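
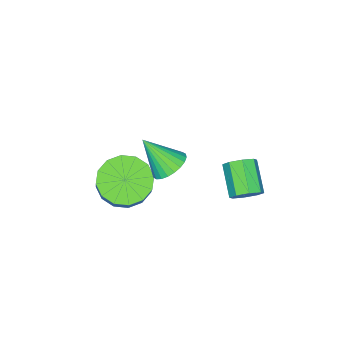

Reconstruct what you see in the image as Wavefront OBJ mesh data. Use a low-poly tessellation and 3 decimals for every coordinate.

v -1.361 1.415 -3.114
v -0.911 1.003 -3.114
v -1.668 0.174 -2.366
v -2.119 0.585 -2.366
v -0.881 1.301 -2.755
v -1.639 0.471 -2.007
v -1.133 1.665 -2.607
v -1.891 0.835 -1.858
v -1.518 1.882 -2.755
v -2.276 1.053 -2.007
v -1.812 1.826 -3.114
v -2.569 0.997 -2.366
v -1.841 1.529 -3.473
v -2.599 0.699 -2.725
v -1.589 1.165 -3.622
v -2.347 0.335 -2.873
v -1.204 0.947 -3.473
v -1.962 0.118 -2.725
v 0.502 -0.484 -0.913
v 0.906 0.016 -0.612
v 0.778 -1.396 0.233
v 0.657 0.076 -0.504
v 0.385 0.05 -0.459
v 0.131 -0.057 -0.483
v -0.067 -0.229 -0.573
v -0.178 -0.44 -0.714
v -0.186 -0.658 -0.885
v -0.089 -0.849 -1.061
v 0.098 -0.984 -1.214
v 0.347 -1.044 -1.321
v 0.619 -1.018 -1.366
v 0.873 -0.911 -1.342
v 1.071 -0.738 -1.253
v 1.182 -0.528 -1.111
v 1.19 -0.31 -0.94
v 1.093 -0.119 -0.765
v -0.162 -2.949 -4.204
v 0.671 -2.8 -4.756
v 1.415 -2.183 -3.468
v 0.582 -2.331 -2.916
v 0.395 -2.36 -4.807
v 1.138 -1.743 -3.519
v -0.031 -2.077 -4.697
v 0.712 -1.46 -3.409
v -0.492 -2.027 -4.455
v 0.252 -1.41 -3.167
v -0.864 -2.225 -4.145
v -0.12 -1.608 -2.857
v -1.048 -2.616 -3.851
v -0.305 -1.999 -2.564
v -0.995 -3.097 -3.652
v -0.251 -2.48 -2.364
v -0.718 -3.537 -3.601
v 0.025 -2.92 -2.313
v -0.292 -3.82 -3.711
v 0.451 -3.203 -2.423
v 0.168 -3.87 -3.953
v 0.912 -3.253 -2.665
v 0.54 -3.672 -4.263
v 1.284 -3.055 -2.975
v 0.725 -3.281 -4.556
v 1.468 -2.664 -3.269
f 2 1 5
f 2 5 3
f 3 5 6
f 3 6 4
f 5 1 7
f 5 7 6
f 6 7 8
f 6 8 4
f 7 1 9
f 7 9 8
f 8 9 10
f 8 10 4
f 9 1 11
f 9 11 10
f 10 11 12
f 10 12 4
f 11 1 13
f 11 13 12
f 12 13 14
f 12 14 4
f 13 1 15
f 13 15 14
f 14 15 16
f 14 16 4
f 15 1 17
f 15 17 16
f 16 17 18
f 16 18 4
f 17 1 2
f 17 2 18
f 18 2 3
f 18 3 4
f 20 19 22
f 20 22 21
f 22 19 23
f 22 23 21
f 23 19 24
f 23 24 21
f 24 19 25
f 24 25 21
f 25 19 26
f 25 26 21
f 26 19 27
f 26 27 21
f 27 19 28
f 27 28 21
f 28 19 29
f 28 29 21
f 29 19 30
f 29 30 21
f 30 19 31
f 30 31 21
f 31 19 32
f 31 32 21
f 32 19 33
f 32 33 21
f 33 19 34
f 33 34 21
f 34 19 35
f 34 35 21
f 35 19 36
f 35 36 21
f 36 19 20
f 36 20 21
f 38 37 41
f 38 41 39
f 39 41 42
f 39 42 40
f 41 37 43
f 41 43 42
f 42 43 44
f 42 44 40
f 43 37 45
f 43 45 44
f 44 45 46
f 44 46 40
f 45 37 47
f 45 47 46
f 46 47 48
f 46 48 40
f 47 37 49
f 47 49 48
f 48 49 50
f 48 50 40
f 49 37 51
f 49 51 50
f 50 51 52
f 50 52 40
f 51 37 53
f 51 53 52
f 52 53 54
f 52 54 40
f 53 37 55
f 53 55 54
f 54 55 56
f 54 56 40
f 55 37 57
f 55 57 56
f 56 57 58
f 56 58 40
f 57 37 59
f 57 59 58
f 58 59 60
f 58 60 40
f 59 37 61
f 59 61 60
f 60 61 62
f 60 62 40
f 61 37 38
f 61 38 62
f 62 38 39
f 62 39 40



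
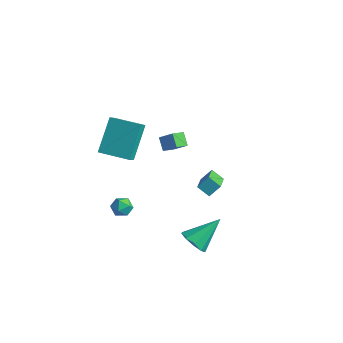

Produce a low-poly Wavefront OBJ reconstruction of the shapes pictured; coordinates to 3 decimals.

v -4.55 1.662 -1.333
v -3.724 1.888 -0.642
v -4.509 2.444 -1.637
v -3.683 2.67 -0.947
v -3.957 1.39 -1.953
v -3.131 1.616 -1.263
v -3.916 2.172 -2.258
v -3.09 2.398 -1.567
v -2.257 -3.576 -1.891
v -2.013 -3.185 -2.353
v -1.407 -4.195 -1.967
v -1.163 -3.804 -2.429
v -1.205 -3.595 -1.813
v -1.73 -3.212 -1.766
v -1.69 -4.168 -2.554
v -2.215 -3.785 -2.507
v -1.663 -3.551 -2.762
v -1.363 -3.197 -2.305
v -2.057 -4.183 -2.015
v -1.757 -3.829 -1.558
v -0.845 2.076 -3.643
v -1.509 1.843 -3.149
v -0.587 2.659 -3.022
v -1.251 2.426 -2.528
v 0.151 0.834 -2.892
v -0.513 0.601 -2.398
v 0.409 1.417 -2.271
v -0.255 1.184 -1.777
v 3.25 -3.401 -1.927
v 3.778 -3.905 -1.512
v 3.69 -1.939 -0.713
v 4.056 -3.636 -1.936
v 3.957 -3.257 -2.357
v 3.527 -2.945 -2.576
v 2.967 -2.847 -2.491
v 2.539 -3.007 -2.142
v 2.444 -3.352 -1.693
v 2.726 -3.72 -1.352
v 3.253 -3.938 -1.281
v -2.13 -4.529 2.527
v -1.848 -5.092 3.051
v -2.647 -3.23 4.2
v -2.365 -3.794 4.724
v -0.595 -3.826 2.456
v -0.313 -4.39 2.98
v -1.112 -2.528 4.129
v -0.83 -3.091 4.653
f 2 4 1
f 5 2 1
f 1 4 3
f 3 5 1
f 2 8 4
f 6 2 5
f 6 8 2
f 4 8 3
f 7 5 3
f 3 8 7
f 7 6 5
f 8 6 7
f 9 20 14
f 9 14 10
f 9 10 16
f 9 16 19
f 9 19 20
f 10 14 18
f 14 20 13
f 20 19 11
f 19 16 15
f 16 10 17
f 12 18 13
f 12 13 11
f 12 11 15
f 12 15 17
f 12 17 18
f 13 18 14
f 11 13 20
f 15 11 19
f 17 15 16
f 18 17 10
f 22 24 21
f 25 22 21
f 21 24 23
f 23 25 21
f 22 28 24
f 26 22 25
f 26 28 22
f 24 28 23
f 27 25 23
f 23 28 27
f 27 26 25
f 28 26 27
f 30 29 32
f 30 32 31
f 32 29 33
f 32 33 31
f 33 29 34
f 33 34 31
f 34 29 35
f 34 35 31
f 35 29 36
f 35 36 31
f 36 29 37
f 36 37 31
f 37 29 38
f 37 38 31
f 38 29 39
f 38 39 31
f 39 29 30
f 39 30 31
f 41 43 40
f 44 41 40
f 40 43 42
f 42 44 40
f 41 47 43
f 45 41 44
f 45 47 41
f 43 47 42
f 46 44 42
f 42 47 46
f 46 45 44
f 47 45 46



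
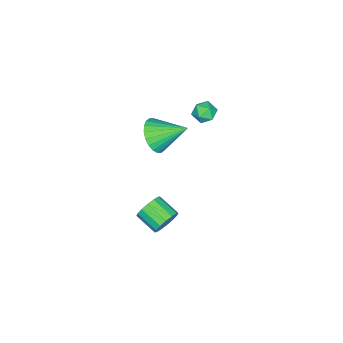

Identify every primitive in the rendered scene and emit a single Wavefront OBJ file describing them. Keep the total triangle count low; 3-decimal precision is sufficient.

v 2.996 1.822 3.082
v 3.33 1.362 3.977
v 2.524 3.418 4.078
v 3.677 1.546 3.846
v 3.92 1.772 3.6
v 4.022 2.006 3.274
v 3.969 2.212 2.919
v 3.767 2.358 2.589
v 3.448 2.423 2.334
v 3.06 2.396 2.193
v 2.663 2.282 2.187
v 2.316 2.098 2.317
v 2.073 1.872 2.564
v 1.97 1.638 2.889
v 2.024 1.433 3.244
v 2.226 1.286 3.574
v 2.545 1.221 3.829
v 2.933 1.248 3.971
v 3.425 2.688 -3.74
v 3.834 2.328 -4.38
v 3.543 1.072 -3.859
v 3.135 1.432 -3.22
v 4.135 2.385 -4.073
v 3.844 1.13 -3.552
v 4.247 2.524 -3.676
v 3.956 1.269 -3.155
v 4.138 2.707 -3.297
v 3.847 1.451 -2.776
v 3.839 2.884 -3.036
v 3.548 1.629 -2.515
v 3.429 3.009 -2.964
v 3.138 1.754 -2.443
v 3.017 3.048 -3.101
v 2.726 1.792 -2.58
v 2.716 2.99 -3.408
v 2.425 1.735 -2.887
v 2.604 2.851 -3.805
v 2.313 1.596 -3.284
v 2.713 2.669 -4.184
v 2.422 1.413 -3.663
v 3.012 2.491 -4.445
v 2.721 1.236 -3.924
v 3.422 2.366 -4.517
v 3.131 1.111 -3.996
v 0.613 3.633 4.124
v 1.15 3.327 3.744
v -0.17 3.213 3.356
v 0.367 2.907 2.976
v 0.196 2.651 3.633
v 0.68 2.911 4.108
v 0.3 3.629 2.992
v 0.784 3.889 3.467
v 0.957 3.325 3.045
v 0.892 2.72 3.441
v 0.088 3.82 3.659
v 0.023 3.215 4.055
f 2 1 4
f 2 4 3
f 4 1 5
f 4 5 3
f 5 1 6
f 5 6 3
f 6 1 7
f 6 7 3
f 7 1 8
f 7 8 3
f 8 1 9
f 8 9 3
f 9 1 10
f 9 10 3
f 10 1 11
f 10 11 3
f 11 1 12
f 11 12 3
f 12 1 13
f 12 13 3
f 13 1 14
f 13 14 3
f 14 1 15
f 14 15 3
f 15 1 16
f 15 16 3
f 16 1 17
f 16 17 3
f 17 1 18
f 17 18 3
f 18 1 2
f 18 2 3
f 20 19 23
f 20 23 21
f 21 23 24
f 21 24 22
f 23 19 25
f 23 25 24
f 24 25 26
f 24 26 22
f 25 19 27
f 25 27 26
f 26 27 28
f 26 28 22
f 27 19 29
f 27 29 28
f 28 29 30
f 28 30 22
f 29 19 31
f 29 31 30
f 30 31 32
f 30 32 22
f 31 19 33
f 31 33 32
f 32 33 34
f 32 34 22
f 33 19 35
f 33 35 34
f 34 35 36
f 34 36 22
f 35 19 37
f 35 37 36
f 36 37 38
f 36 38 22
f 37 19 39
f 37 39 38
f 38 39 40
f 38 40 22
f 39 19 41
f 39 41 40
f 40 41 42
f 40 42 22
f 41 19 43
f 41 43 42
f 42 43 44
f 42 44 22
f 43 19 20
f 43 20 44
f 44 20 21
f 44 21 22
f 45 56 50
f 45 50 46
f 45 46 52
f 45 52 55
f 45 55 56
f 46 50 54
f 50 56 49
f 56 55 47
f 55 52 51
f 52 46 53
f 48 54 49
f 48 49 47
f 48 47 51
f 48 51 53
f 48 53 54
f 49 54 50
f 47 49 56
f 51 47 55
f 53 51 52
f 54 53 46



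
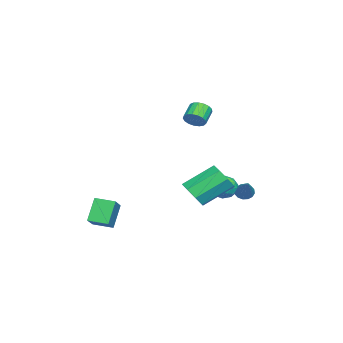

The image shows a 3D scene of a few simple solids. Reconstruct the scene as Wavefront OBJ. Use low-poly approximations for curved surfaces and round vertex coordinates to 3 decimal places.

v -2.506 3.47 -4.286
v -2.15 3.468 -4.705
v -1.054 4.01 -3.054
v -2.255 3.733 -4.698
v -2.427 3.927 -4.58
v -2.62 3.999 -4.384
v -2.783 3.928 -4.161
v -2.872 3.735 -3.972
v -2.862 3.471 -3.867
v -2.758 3.206 -3.874
v -2.586 3.012 -3.991
v -2.393 2.94 -4.188
v -2.23 3.011 -4.411
v -2.141 3.204 -4.6
v -2.404 0.749 0.692
v -2.048 0.727 1.235
v -2.919 0.829 1.811
v -3.276 0.851 1.268
v -2.058 1.03 1.165
v -2.93 1.132 1.742
v -2.148 1.269 0.987
v -3.02 1.37 1.563
v -2.297 1.388 0.741
v -3.169 1.49 1.318
v -2.47 1.362 0.484
v -3.342 1.463 1.061
v -2.628 1.195 0.275
v -3.5 1.296 0.851
v -2.735 0.926 0.161
v -3.607 1.027 0.737
v -2.766 0.616 0.168
v -3.637 0.717 0.745
v -2.714 0.337 0.296
v -3.586 0.439 0.872
v -2.591 0.153 0.514
v -3.463 0.254 1.091
v -2.425 0.105 0.773
v -3.297 0.206 1.35
v -2.255 0.205 1.014
v -3.127 0.306 1.59
v -2.118 0.429 1.18
v -2.99 0.531 1.757
v 3.702 -2.903 -4.882
v 2.892 -2.778 -3.625
v 3.659 -1.813 -5.018
v 2.849 -1.687 -3.762
v 4.971 -2.753 -4.078
v 4.161 -2.627 -2.822
v 4.928 -1.662 -4.215
v 4.118 -1.537 -2.958
v 0.57 3.841 -2.812
v 0.924 3.397 -3.359
v -0.004 2.803 -2.341
v 0.35 2.359 -2.888
v 0.775 2.686 -2.31
v 1.13 3.327 -2.601
v -0.21 2.873 -3.099
v 0.145 3.514 -3.39
v 0.442 2.799 -3.537
v 1.051 2.683 -3.049
v -0.131 3.517 -2.651
v 0.478 3.401 -2.163
v 0.797 3.71 -3.127
v 0.123 2.49 -2.573
v 0.373 2.682 -2.233
v 0.58 2.421 -2.555
v 0.919 3.669 -2.681
v 1.127 3.408 -3.003
v 1.039 2.99 -2.386
v -0.207 2.792 -2.697
v 0.001 2.531 -3.019
v 0.34 3.779 -3.145
v 0.547 3.518 -3.467
v -0.119 3.21 -3.314
v 0.722 3.097 -3.553
v 0.385 2.487 -3.276
v 0.055 2.789 -3.4
v 0.264 3.166 -3.571
v 1.08 3.029 -3.266
v 0.742 2.419 -2.989
v 0.992 2.611 -2.65
v 1.201 2.988 -2.821
v 0.797 2.678 -3.37
v 0.178 3.781 -2.711
v -0.16 3.171 -2.434
v -0.281 3.212 -2.879
v -0.072 3.589 -3.05
v 0.535 3.713 -2.424
v 0.198 3.103 -2.147
v 0.656 3.034 -2.129
v 0.865 3.411 -2.3
v 0.123 3.522 -2.33
v 2.827 2.092 -2.594
v 3.309 2.726 -3.015
v 2.435 4.141 -1.886
v 1.953 3.508 -1.466
v 2.708 2.602 -3.326
v 1.833 4.017 -2.198
v 2.176 2.18 -3.209
v 1.301 3.595 -2.081
v 2.026 1.707 -2.732
v 1.151 3.122 -1.603
v 2.345 1.459 -2.174
v 1.471 2.874 -1.045
v 2.947 1.583 -1.862
v 2.072 2.998 -0.734
v 3.479 2.005 -1.979
v 2.604 3.42 -0.851
v 3.629 2.478 -2.457
v 2.754 3.893 -1.328
f 2 1 4
f 2 4 3
f 4 1 5
f 4 5 3
f 5 1 6
f 5 6 3
f 6 1 7
f 6 7 3
f 7 1 8
f 7 8 3
f 8 1 9
f 8 9 3
f 9 1 10
f 9 10 3
f 10 1 11
f 10 11 3
f 11 1 12
f 11 12 3
f 12 1 13
f 12 13 3
f 13 1 14
f 13 14 3
f 14 1 2
f 14 2 3
f 16 15 19
f 16 19 17
f 17 19 20
f 17 20 18
f 19 15 21
f 19 21 20
f 20 21 22
f 20 22 18
f 21 15 23
f 21 23 22
f 22 23 24
f 22 24 18
f 23 15 25
f 23 25 24
f 24 25 26
f 24 26 18
f 25 15 27
f 25 27 26
f 26 27 28
f 26 28 18
f 27 15 29
f 27 29 28
f 28 29 30
f 28 30 18
f 29 15 31
f 29 31 30
f 30 31 32
f 30 32 18
f 31 15 33
f 31 33 32
f 32 33 34
f 32 34 18
f 33 15 35
f 33 35 34
f 34 35 36
f 34 36 18
f 35 15 37
f 35 37 36
f 36 37 38
f 36 38 18
f 37 15 39
f 37 39 38
f 38 39 40
f 38 40 18
f 39 15 41
f 39 41 40
f 40 41 42
f 40 42 18
f 41 15 16
f 41 16 42
f 42 16 17
f 42 17 18
f 44 46 43
f 47 44 43
f 43 46 45
f 45 47 43
f 44 50 46
f 48 44 47
f 48 50 44
f 46 50 45
f 49 47 45
f 45 50 49
f 49 48 47
f 50 48 49
f 51 88 67
f 88 62 91
f 67 91 56
f 88 91 67
f 51 67 63
f 67 56 68
f 63 68 52
f 67 68 63
f 51 63 72
f 63 52 73
f 72 73 58
f 63 73 72
f 51 72 84
f 72 58 87
f 84 87 61
f 72 87 84
f 51 84 88
f 84 61 92
f 88 92 62
f 84 92 88
f 52 68 79
f 68 56 82
f 79 82 60
f 68 82 79
f 56 91 69
f 91 62 90
f 69 90 55
f 91 90 69
f 62 92 89
f 92 61 85
f 89 85 53
f 92 85 89
f 61 87 86
f 87 58 74
f 86 74 57
f 87 74 86
f 58 73 78
f 73 52 75
f 78 75 59
f 73 75 78
f 54 80 66
f 80 60 81
f 66 81 55
f 80 81 66
f 54 66 64
f 66 55 65
f 64 65 53
f 66 65 64
f 54 64 71
f 64 53 70
f 71 70 57
f 64 70 71
f 54 71 76
f 71 57 77
f 76 77 59
f 71 77 76
f 54 76 80
f 76 59 83
f 80 83 60
f 76 83 80
f 55 81 69
f 81 60 82
f 69 82 56
f 81 82 69
f 53 65 89
f 65 55 90
f 89 90 62
f 65 90 89
f 57 70 86
f 70 53 85
f 86 85 61
f 70 85 86
f 59 77 78
f 77 57 74
f 78 74 58
f 77 74 78
f 60 83 79
f 83 59 75
f 79 75 52
f 83 75 79
f 94 93 97
f 94 97 95
f 95 97 98
f 95 98 96
f 97 93 99
f 97 99 98
f 98 99 100
f 98 100 96
f 99 93 101
f 99 101 100
f 100 101 102
f 100 102 96
f 101 93 103
f 101 103 102
f 102 103 104
f 102 104 96
f 103 93 105
f 103 105 104
f 104 105 106
f 104 106 96
f 105 93 107
f 105 107 106
f 106 107 108
f 106 108 96
f 107 93 109
f 107 109 108
f 108 109 110
f 108 110 96
f 109 93 94
f 109 94 110
f 110 94 95
f 110 95 96



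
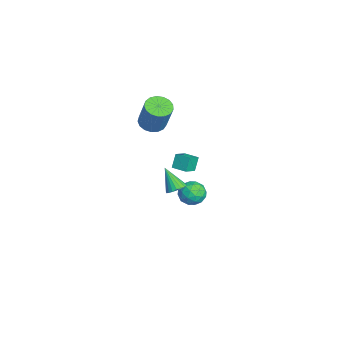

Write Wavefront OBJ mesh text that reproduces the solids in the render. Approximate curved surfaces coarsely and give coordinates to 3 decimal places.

v -3.31 -0.61 -2.949
v -2.839 -0.393 -2.557
v -4.09 -1.19 -1.691
v -3.008 -0.182 -2.565
v -3.229 -0.045 -2.639
v -3.464 -0.006 -2.766
v -3.672 -0.071 -2.925
v -3.818 -0.229 -3.089
v -3.876 -0.454 -3.228
v -3.836 -0.705 -3.319
v -3.705 -0.94 -3.346
v -3.506 -1.118 -3.305
v -3.273 -1.208 -3.202
v -3.046 -1.195 -3.055
v -2.865 -1.08 -2.89
v -2.761 -0.885 -2.736
v -2.752 -0.642 -2.618
v -3.191 1.038 -3.66
v -2.792 0.395 -3.226
v -4.288 0.185 -3.914
v -3.889 -0.458 -3.48
v -4.184 0.241 -3.049
v -3.507 0.768 -2.892
v -3.573 -0.188 -4.248
v -2.896 0.339 -4.091
v -3.028 -0.363 -3.59
v -3.406 -0.098 -2.849
v -3.674 0.678 -4.291
v -4.052 0.943 -3.55
v -2.895 0.791 -3.421
v -4.185 -0.211 -3.719
v -4.358 0.2 -3.466
v -4.124 -0.179 -3.211
v -3.316 1.01 -3.224
v -3.081 0.632 -2.969
v -3.899 0.542 -2.865
v -3.999 -0.052 -4.171
v -3.764 -0.43 -3.916
v -2.956 0.759 -3.929
v -2.722 0.38 -3.674
v -3.181 0.038 -4.275
v -2.799 -0.032 -3.379
v -3.444 -0.533 -3.529
v -3.259 -0.375 -3.98
v -2.86 -0.065 -3.888
v -3.021 0.123 -2.944
v -3.666 -0.378 -3.093
v -3.84 0.033 -2.84
v -3.441 0.343 -2.748
v -3.16 -0.322 -3.158
v -3.414 0.958 -4.047
v -4.059 0.457 -4.196
v -3.639 0.237 -4.392
v -3.24 0.547 -4.3
v -3.636 1.113 -3.611
v -4.281 0.612 -3.761
v -4.22 0.645 -3.252
v -3.821 0.955 -3.16
v -3.92 0.902 -3.982
v -3.586 -1.924 2.64
v -2.958 -2.405 2.465
v -2.225 -2.096 4.245
v -2.854 -1.616 4.42
v -2.839 -2.053 2.354
v -2.106 -1.744 4.135
v -2.891 -1.671 2.31
v -2.159 -1.362 4.09
v -3.103 -1.348 2.341
v -2.37 -1.039 4.121
v -3.425 -1.156 2.44
v -2.692 -0.847 4.22
v -3.784 -1.141 2.585
v -3.051 -0.832 4.366
v -4.098 -1.305 2.743
v -3.365 -0.996 4.523
v -4.295 -1.611 2.877
v -3.562 -1.302 4.657
v -4.329 -1.989 2.957
v -3.596 -1.68 4.737
v -4.193 -2.352 2.964
v -3.461 -2.043 4.744
v -3.919 -2.617 2.897
v -3.186 -2.308 4.677
v -3.568 -2.724 2.771
v -2.835 -2.415 4.551
v -3.221 -2.647 2.615
v -2.488 -2.338 4.395
v 0.332 -1.248 1.74
v -0.036 -1.004 2.536
v -0.277 -0.695 1.287
v -0.646 -0.45 2.083
v 0.906 -0.57 1.797
v 0.537 -0.325 2.593
v 0.296 -0.016 1.344
v -0.072 0.228 2.14
f 2 1 4
f 2 4 3
f 4 1 5
f 4 5 3
f 5 1 6
f 5 6 3
f 6 1 7
f 6 7 3
f 7 1 8
f 7 8 3
f 8 1 9
f 8 9 3
f 9 1 10
f 9 10 3
f 10 1 11
f 10 11 3
f 11 1 12
f 11 12 3
f 12 1 13
f 12 13 3
f 13 1 14
f 13 14 3
f 14 1 15
f 14 15 3
f 15 1 16
f 15 16 3
f 16 1 17
f 16 17 3
f 17 1 2
f 17 2 3
f 18 55 34
f 55 29 58
f 34 58 23
f 55 58 34
f 18 34 30
f 34 23 35
f 30 35 19
f 34 35 30
f 18 30 39
f 30 19 40
f 39 40 25
f 30 40 39
f 18 39 51
f 39 25 54
f 51 54 28
f 39 54 51
f 18 51 55
f 51 28 59
f 55 59 29
f 51 59 55
f 19 35 46
f 35 23 49
f 46 49 27
f 35 49 46
f 23 58 36
f 58 29 57
f 36 57 22
f 58 57 36
f 29 59 56
f 59 28 52
f 56 52 20
f 59 52 56
f 28 54 53
f 54 25 41
f 53 41 24
f 54 41 53
f 25 40 45
f 40 19 42
f 45 42 26
f 40 42 45
f 21 47 33
f 47 27 48
f 33 48 22
f 47 48 33
f 21 33 31
f 33 22 32
f 31 32 20
f 33 32 31
f 21 31 38
f 31 20 37
f 38 37 24
f 31 37 38
f 21 38 43
f 38 24 44
f 43 44 26
f 38 44 43
f 21 43 47
f 43 26 50
f 47 50 27
f 43 50 47
f 22 48 36
f 48 27 49
f 36 49 23
f 48 49 36
f 20 32 56
f 32 22 57
f 56 57 29
f 32 57 56
f 24 37 53
f 37 20 52
f 53 52 28
f 37 52 53
f 26 44 45
f 44 24 41
f 45 41 25
f 44 41 45
f 27 50 46
f 50 26 42
f 46 42 19
f 50 42 46
f 61 60 64
f 61 64 62
f 62 64 65
f 62 65 63
f 64 60 66
f 64 66 65
f 65 66 67
f 65 67 63
f 66 60 68
f 66 68 67
f 67 68 69
f 67 69 63
f 68 60 70
f 68 70 69
f 69 70 71
f 69 71 63
f 70 60 72
f 70 72 71
f 71 72 73
f 71 73 63
f 72 60 74
f 72 74 73
f 73 74 75
f 73 75 63
f 74 60 76
f 74 76 75
f 75 76 77
f 75 77 63
f 76 60 78
f 76 78 77
f 77 78 79
f 77 79 63
f 78 60 80
f 78 80 79
f 79 80 81
f 79 81 63
f 80 60 82
f 80 82 81
f 81 82 83
f 81 83 63
f 82 60 84
f 82 84 83
f 83 84 85
f 83 85 63
f 84 60 86
f 84 86 85
f 85 86 87
f 85 87 63
f 86 60 61
f 86 61 87
f 87 61 62
f 87 62 63
f 89 91 88
f 92 89 88
f 88 91 90
f 90 92 88
f 89 95 91
f 93 89 92
f 93 95 89
f 91 95 90
f 94 92 90
f 90 95 94
f 94 93 92
f 95 93 94



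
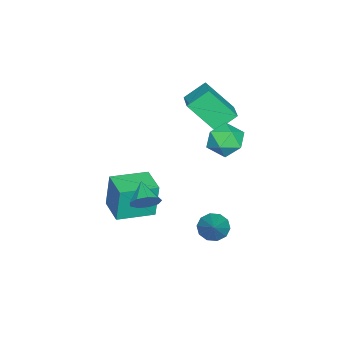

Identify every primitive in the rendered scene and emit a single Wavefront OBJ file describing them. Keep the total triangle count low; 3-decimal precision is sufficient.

v 3.418 0.173 0.715
v 3.92 -0.054 1.268
v 2.442 -0.453 1.345
v 3.704 0.416 1.399
v 3.354 0.772 1.211
v 3.034 0.848 0.791
v 2.894 0.608 0.335
v 3 0.165 0.057
v 3.301 -0.275 0.087
v 3.657 -0.505 0.411
v 3.901 -0.417 0.877
v 0.461 2.481 -2.737
v 1.032 2.362 -3.314
v 1.839 3.019 -1.483
v 0.874 2.842 -3.346
v 0.559 3.185 -3.147
v 0.206 3.258 -2.791
v -0.05 3.035 -2.414
v -0.11 2.6 -2.161
v 0.047 2.12 -2.128
v 0.363 1.777 -2.328
v 0.716 1.703 -2.684
v 0.972 1.927 -3.061
v -1.938 2.405 2.591
v -1.338 3.118 2.082
v -0.562 1.882 3.478
v 0.038 2.595 2.969
v -0.698 2.919 3.664
v -1.548 3.242 3.116
v -0.352 1.758 2.444
v -1.202 2.081 1.896
v -0.358 2.719 1.991
v -0.572 3.436 2.745
v -1.328 1.564 2.815
v -1.542 2.281 3.569
v -4.209 1.728 2.713
v -3.969 0.296 4.339
v -2.955 2.386 3.107
v -2.715 0.953 4.733
v -3.485 0.867 1.847
v -3.245 -0.566 3.473
v -2.231 1.524 2.241
v -1.991 0.092 3.867
v 1.217 -2.88 -2.018
v 1.095 -2.714 -0.019
v -0.144 -1.401 -2.224
v -0.266 -1.236 -0.225
v 2.366 -1.824 -2.035
v 2.244 -1.659 -0.036
v 1.005 -0.346 -2.241
v 0.883 -0.18 -0.242
f 2 1 4
f 2 4 3
f 4 1 5
f 4 5 3
f 5 1 6
f 5 6 3
f 6 1 7
f 6 7 3
f 7 1 8
f 7 8 3
f 8 1 9
f 8 9 3
f 9 1 10
f 9 10 3
f 10 1 11
f 10 11 3
f 11 1 2
f 11 2 3
f 13 12 15
f 13 15 14
f 15 12 16
f 15 16 14
f 16 12 17
f 16 17 14
f 17 12 18
f 17 18 14
f 18 12 19
f 18 19 14
f 19 12 20
f 19 20 14
f 20 12 21
f 20 21 14
f 21 12 22
f 21 22 14
f 22 12 23
f 22 23 14
f 23 12 13
f 23 13 14
f 24 35 29
f 24 29 25
f 24 25 31
f 24 31 34
f 24 34 35
f 25 29 33
f 29 35 28
f 35 34 26
f 34 31 30
f 31 25 32
f 27 33 28
f 27 28 26
f 27 26 30
f 27 30 32
f 27 32 33
f 28 33 29
f 26 28 35
f 30 26 34
f 32 30 31
f 33 32 25
f 37 39 36
f 40 37 36
f 36 39 38
f 38 40 36
f 37 43 39
f 41 37 40
f 41 43 37
f 39 43 38
f 42 40 38
f 38 43 42
f 42 41 40
f 43 41 42
f 45 47 44
f 48 45 44
f 44 47 46
f 46 48 44
f 45 51 47
f 49 45 48
f 49 51 45
f 47 51 46
f 50 48 46
f 46 51 50
f 50 49 48
f 51 49 50



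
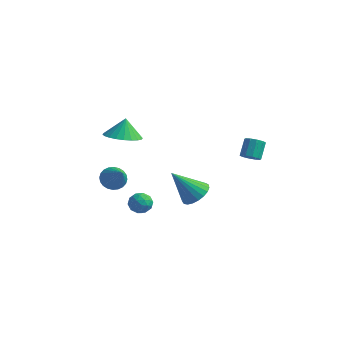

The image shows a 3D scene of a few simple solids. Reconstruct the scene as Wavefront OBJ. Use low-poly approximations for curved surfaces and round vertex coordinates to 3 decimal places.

v -0.261 1.478 -3.797
v 0.316 0.732 -3.686
v -1.439 0.822 -2.083
v 0.491 1.006 -3.461
v 0.536 1.361 -3.294
v 0.443 1.737 -3.214
v 0.228 2.067 -3.234
v -0.071 2.296 -3.352
v -0.404 2.384 -3.547
v -0.711 2.315 -3.785
v -0.941 2.101 -4.025
v -1.054 1.78 -4.225
v -1.029 1.407 -4.352
v -0.871 1.045 -4.382
v -0.609 0.759 -4.311
v -0.286 0.597 -4.151
v 0.041 0.588 -3.93
v -1.879 -3.007 -2.108
v -1.538 -2.457 -2.411
v -0.862 -3.483 -1.829
v -0.521 -2.933 -2.132
v -0.893 -2.835 -1.529
v -1.521 -2.541 -1.701
v -0.879 -3.399 -2.539
v -1.507 -3.105 -2.711
v -0.92 -2.699 -2.677
v -0.928 -2.35 -2.053
v -1.472 -3.59 -2.187
v -1.48 -3.241 -1.563
v -1.798 -2.69 -2.284
v -0.602 -3.25 -1.956
v -0.821 -3.193 -1.601
v -0.62 -2.869 -1.779
v -1.788 -2.74 -1.867
v -1.587 -2.416 -2.045
v -1.208 -2.639 -1.526
v -0.813 -3.524 -2.195
v -0.612 -3.2 -2.373
v -1.78 -3.071 -2.461
v -1.579 -2.747 -2.639
v -1.192 -3.301 -2.714
v -1.234 -2.509 -2.618
v -0.636 -2.789 -2.454
v -0.847 -3.063 -2.693
v -1.216 -2.89 -2.795
v -1.239 -2.304 -2.252
v -0.641 -2.584 -2.087
v -0.86 -2.527 -1.733
v -1.229 -2.354 -1.834
v -0.875 -2.446 -2.408
v -1.759 -3.356 -2.153
v -1.161 -3.636 -1.988
v -1.171 -3.586 -2.406
v -1.54 -3.413 -2.507
v -1.764 -3.151 -1.786
v -1.166 -3.431 -1.622
v -1.184 -3.05 -1.445
v -1.553 -2.877 -1.547
v -1.525 -3.494 -1.832
v -3.669 -1.629 -1.785
v -3.074 -1.153 -1.95
v -2.591 -2.511 -0.435
v -3.217 -0.996 -1.732
v -3.43 -0.935 -1.523
v -3.679 -0.98 -1.354
v -3.926 -1.124 -1.25
v -4.134 -1.344 -1.228
v -4.272 -1.609 -1.291
v -4.317 -1.876 -1.429
v -4.264 -2.106 -1.621
v -4.12 -2.263 -1.839
v -3.908 -2.324 -2.048
v -3.659 -2.279 -2.217
v -3.412 -2.135 -2.321
v -3.203 -1.914 -2.343
v -3.066 -1.65 -2.28
v -3.02 -1.383 -2.142
v 3.701 0.154 1.255
v 3.986 -0.194 1.621
v 3.864 0.578 2.451
v 3.579 0.926 2.085
v 4.226 0.017 1.46
v 4.104 0.789 2.289
v 4.266 0.28 1.22
v 4.144 1.053 2.05
v 4.09 0.496 0.994
v 3.968 1.268 1.823
v 3.765 0.58 0.867
v 3.643 1.353 1.697
v 3.416 0.502 0.889
v 3.294 1.274 1.719
v 3.176 0.291 1.051
v 3.054 1.063 1.88
v 3.136 0.027 1.29
v 3.014 0.8 2.12
v 3.312 -0.188 1.517
v 3.19 0.584 2.346
v 3.637 -0.273 1.643
v 3.515 0.5 2.473
v -1.741 -3.803 3.439
v -1.181 -4.616 3.797
v -1.799 -3.357 4.541
v -0.884 -4.349 3.705
v -0.718 -3.998 3.571
v -0.708 -3.619 3.418
v -0.855 -3.267 3.268
v -1.137 -2.997 3.144
v -1.511 -2.849 3.065
v -1.92 -2.847 3.043
v -2.302 -2.99 3.081
v -2.598 -3.257 3.174
v -2.764 -3.608 3.307
v -2.775 -3.987 3.46
v -2.628 -4.339 3.61
v -2.346 -4.609 3.734
v -1.972 -4.757 3.813
v -1.563 -4.759 3.835
f 2 1 4
f 2 4 3
f 4 1 5
f 4 5 3
f 5 1 6
f 5 6 3
f 6 1 7
f 6 7 3
f 7 1 8
f 7 8 3
f 8 1 9
f 8 9 3
f 9 1 10
f 9 10 3
f 10 1 11
f 10 11 3
f 11 1 12
f 11 12 3
f 12 1 13
f 12 13 3
f 13 1 14
f 13 14 3
f 14 1 15
f 14 15 3
f 15 1 16
f 15 16 3
f 16 1 17
f 16 17 3
f 17 1 2
f 17 2 3
f 18 55 34
f 55 29 58
f 34 58 23
f 55 58 34
f 18 34 30
f 34 23 35
f 30 35 19
f 34 35 30
f 18 30 39
f 30 19 40
f 39 40 25
f 30 40 39
f 18 39 51
f 39 25 54
f 51 54 28
f 39 54 51
f 18 51 55
f 51 28 59
f 55 59 29
f 51 59 55
f 19 35 46
f 35 23 49
f 46 49 27
f 35 49 46
f 23 58 36
f 58 29 57
f 36 57 22
f 58 57 36
f 29 59 56
f 59 28 52
f 56 52 20
f 59 52 56
f 28 54 53
f 54 25 41
f 53 41 24
f 54 41 53
f 25 40 45
f 40 19 42
f 45 42 26
f 40 42 45
f 21 47 33
f 47 27 48
f 33 48 22
f 47 48 33
f 21 33 31
f 33 22 32
f 31 32 20
f 33 32 31
f 21 31 38
f 31 20 37
f 38 37 24
f 31 37 38
f 21 38 43
f 38 24 44
f 43 44 26
f 38 44 43
f 21 43 47
f 43 26 50
f 47 50 27
f 43 50 47
f 22 48 36
f 48 27 49
f 36 49 23
f 48 49 36
f 20 32 56
f 32 22 57
f 56 57 29
f 32 57 56
f 24 37 53
f 37 20 52
f 53 52 28
f 37 52 53
f 26 44 45
f 44 24 41
f 45 41 25
f 44 41 45
f 27 50 46
f 50 26 42
f 46 42 19
f 50 42 46
f 61 60 63
f 61 63 62
f 63 60 64
f 63 64 62
f 64 60 65
f 64 65 62
f 65 60 66
f 65 66 62
f 66 60 67
f 66 67 62
f 67 60 68
f 67 68 62
f 68 60 69
f 68 69 62
f 69 60 70
f 69 70 62
f 70 60 71
f 70 71 62
f 71 60 72
f 71 72 62
f 72 60 73
f 72 73 62
f 73 60 74
f 73 74 62
f 74 60 75
f 74 75 62
f 75 60 76
f 75 76 62
f 76 60 77
f 76 77 62
f 77 60 61
f 77 61 62
f 79 78 82
f 79 82 80
f 80 82 83
f 80 83 81
f 82 78 84
f 82 84 83
f 83 84 85
f 83 85 81
f 84 78 86
f 84 86 85
f 85 86 87
f 85 87 81
f 86 78 88
f 86 88 87
f 87 88 89
f 87 89 81
f 88 78 90
f 88 90 89
f 89 90 91
f 89 91 81
f 90 78 92
f 90 92 91
f 91 92 93
f 91 93 81
f 92 78 94
f 92 94 93
f 93 94 95
f 93 95 81
f 94 78 96
f 94 96 95
f 95 96 97
f 95 97 81
f 96 78 98
f 96 98 97
f 97 98 99
f 97 99 81
f 98 78 79
f 98 79 99
f 99 79 80
f 99 80 81
f 101 100 103
f 101 103 102
f 103 100 104
f 103 104 102
f 104 100 105
f 104 105 102
f 105 100 106
f 105 106 102
f 106 100 107
f 106 107 102
f 107 100 108
f 107 108 102
f 108 100 109
f 108 109 102
f 109 100 110
f 109 110 102
f 110 100 111
f 110 111 102
f 111 100 112
f 111 112 102
f 112 100 113
f 112 113 102
f 113 100 114
f 113 114 102
f 114 100 115
f 114 115 102
f 115 100 116
f 115 116 102
f 116 100 117
f 116 117 102
f 117 100 101
f 117 101 102



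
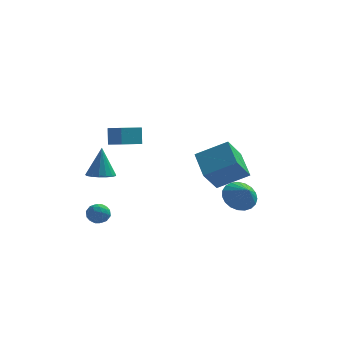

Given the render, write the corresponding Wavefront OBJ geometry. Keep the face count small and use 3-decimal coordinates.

v 3.569 -1.638 -1.426
v 4.424 -1.287 -1.72
v 4.091 -2.282 -0.674
v 4.323 -1.028 -1.428
v 4.091 -0.874 -1.136
v 3.77 -0.853 -0.894
v 3.413 -0.967 -0.744
v 3.083 -1.197 -0.712
v 2.838 -1.503 -0.803
v 2.718 -1.833 -1.002
v 2.746 -2.129 -1.275
v 2.916 -2.34 -1.574
v 3.199 -2.43 -1.847
v 3.545 -2.383 -2.047
v 3.896 -2.207 -2.14
v 4.19 -1.933 -2.11
v 4.377 -1.607 -1.962
v 3.127 1.307 -0.44
v 2.473 2.823 0.395
v 1.4 1.08 -1.381
v 0.746 2.595 -0.546
v 3.714 2.285 -1.754
v 3.06 3.8 -0.919
v 1.987 2.057 -2.695
v 1.333 3.573 -1.86
v -3.427 0.274 0.941
v -3.509 0.691 1.923
v -2.511 1.122 0.657
v -2.594 1.54 1.639
v -2.586 -0.5 1.341
v -2.669 -0.082 2.323
v -1.671 0.349 1.057
v -1.753 0.766 2.039
v -3.771 -3.29 -1.951
v -3.17 -3.196 -1.689
v -3.35 -3.964 -2.671
v -2.749 -3.87 -2.409
v -3.213 -4.198 -2.067
v -3.472 -3.782 -1.622
v -3.048 -3.378 -2.738
v -3.307 -2.962 -2.293
v -2.723 -3.251 -2.175
v -2.825 -3.757 -1.76
v -3.695 -3.403 -2.6
v -3.797 -3.909 -2.185
v -3.507 -3.184 -1.757
v -3.013 -3.976 -2.603
v -3.285 -4.169 -2.403
v -2.932 -4.114 -2.248
v -3.685 -3.528 -1.718
v -3.332 -3.473 -1.563
v -3.357 -4.062 -1.786
v -3.188 -3.687 -2.797
v -2.835 -3.632 -2.642
v -3.588 -3.046 -2.112
v -3.235 -2.991 -1.957
v -3.163 -3.098 -2.574
v -2.891 -3.161 -1.888
v -2.644 -3.557 -2.311
v -2.819 -3.268 -2.505
v -2.972 -3.023 -2.243
v -2.951 -3.459 -1.644
v -2.704 -3.855 -2.068
v -2.977 -4.048 -1.867
v -3.129 -3.803 -1.605
v -2.689 -3.491 -1.93
v -3.816 -3.305 -2.292
v -3.569 -3.701 -2.716
v -3.391 -3.357 -2.755
v -3.543 -3.112 -2.493
v -3.876 -3.603 -2.049
v -3.629 -3.999 -2.472
v -3.548 -4.137 -2.117
v -3.701 -3.892 -1.855
v -3.831 -3.669 -2.43
v -3.342 -2.301 -0.084
v -2.564 -2.349 -0.064
v -3.358 -1.839 1.624
v -2.629 -1.995 -0.161
v -2.857 -1.71 -0.24
v -3.197 -1.561 -0.283
v -3.569 -1.581 -0.281
v -3.89 -1.767 -0.234
v -4.085 -2.074 -0.152
v -4.11 -2.434 -0.055
v -3.959 -2.763 0.035
v -3.667 -2.986 0.098
v -3.3 -3.053 0.119
v -2.943 -2.947 0.094
v -2.677 -2.693 0.028
f 2 1 4
f 2 4 3
f 4 1 5
f 4 5 3
f 5 1 6
f 5 6 3
f 6 1 7
f 6 7 3
f 7 1 8
f 7 8 3
f 8 1 9
f 8 9 3
f 9 1 10
f 9 10 3
f 10 1 11
f 10 11 3
f 11 1 12
f 11 12 3
f 12 1 13
f 12 13 3
f 13 1 14
f 13 14 3
f 14 1 15
f 14 15 3
f 15 1 16
f 15 16 3
f 16 1 17
f 16 17 3
f 17 1 2
f 17 2 3
f 19 21 18
f 22 19 18
f 18 21 20
f 20 22 18
f 19 25 21
f 23 19 22
f 23 25 19
f 21 25 20
f 24 22 20
f 20 25 24
f 24 23 22
f 25 23 24
f 27 29 26
f 30 27 26
f 26 29 28
f 28 30 26
f 27 33 29
f 31 27 30
f 31 33 27
f 29 33 28
f 32 30 28
f 28 33 32
f 32 31 30
f 33 31 32
f 34 71 50
f 71 45 74
f 50 74 39
f 71 74 50
f 34 50 46
f 50 39 51
f 46 51 35
f 50 51 46
f 34 46 55
f 46 35 56
f 55 56 41
f 46 56 55
f 34 55 67
f 55 41 70
f 67 70 44
f 55 70 67
f 34 67 71
f 67 44 75
f 71 75 45
f 67 75 71
f 35 51 62
f 51 39 65
f 62 65 43
f 51 65 62
f 39 74 52
f 74 45 73
f 52 73 38
f 74 73 52
f 45 75 72
f 75 44 68
f 72 68 36
f 75 68 72
f 44 70 69
f 70 41 57
f 69 57 40
f 70 57 69
f 41 56 61
f 56 35 58
f 61 58 42
f 56 58 61
f 37 63 49
f 63 43 64
f 49 64 38
f 63 64 49
f 37 49 47
f 49 38 48
f 47 48 36
f 49 48 47
f 37 47 54
f 47 36 53
f 54 53 40
f 47 53 54
f 37 54 59
f 54 40 60
f 59 60 42
f 54 60 59
f 37 59 63
f 59 42 66
f 63 66 43
f 59 66 63
f 38 64 52
f 64 43 65
f 52 65 39
f 64 65 52
f 36 48 72
f 48 38 73
f 72 73 45
f 48 73 72
f 40 53 69
f 53 36 68
f 69 68 44
f 53 68 69
f 42 60 61
f 60 40 57
f 61 57 41
f 60 57 61
f 43 66 62
f 66 42 58
f 62 58 35
f 66 58 62
f 77 76 79
f 77 79 78
f 79 76 80
f 79 80 78
f 80 76 81
f 80 81 78
f 81 76 82
f 81 82 78
f 82 76 83
f 82 83 78
f 83 76 84
f 83 84 78
f 84 76 85
f 84 85 78
f 85 76 86
f 85 86 78
f 86 76 87
f 86 87 78
f 87 76 88
f 87 88 78
f 88 76 89
f 88 89 78
f 89 76 90
f 89 90 78
f 90 76 77
f 90 77 78



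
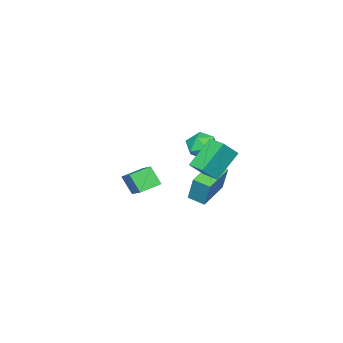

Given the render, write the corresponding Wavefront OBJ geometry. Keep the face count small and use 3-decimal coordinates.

v -2.9 -3.979 -0.91
v -1.975 -2.636 0.083
v -2.862 -3.212 -1.984
v -1.936 -1.869 -0.991
v -1.764 -4.511 -1.249
v -0.838 -3.168 -0.256
v -1.725 -3.744 -2.323
v -0.8 -2.401 -1.33
v 0.739 2.993 2.553
v -0.671 3.246 3.934
v 0.973 4.026 2.603
v -0.437 4.278 3.985
v 1.637 2.742 3.515
v 0.227 2.994 4.897
v 1.871 3.774 3.566
v 0.461 4.027 4.947
v -3.823 0.204 2.298
v -3.21 0.665 2.905
v -2.59 -0.405 1.515
v -1.977 0.056 2.122
v -2.523 -0.686 2.449
v -3.285 -0.31 2.933
v -2.515 0.57 1.487
v -3.277 0.946 1.971
v -2.402 0.891 2.403
v -2.407 0.115 2.998
v -3.393 0.145 1.422
v -3.398 -0.631 2.017
v -0.801 1.987 1.083
v -0.571 2.495 2.647
v -0.978 2.912 0.81
v -0.749 3.419 2.374
v 1.069 2.241 0.726
v 1.298 2.748 2.29
v 0.891 3.165 0.453
v 1.121 3.673 2.017
f 2 4 1
f 5 2 1
f 1 4 3
f 3 5 1
f 2 8 4
f 6 2 5
f 6 8 2
f 4 8 3
f 7 5 3
f 3 8 7
f 7 6 5
f 8 6 7
f 10 12 9
f 13 10 9
f 9 12 11
f 11 13 9
f 10 16 12
f 14 10 13
f 14 16 10
f 12 16 11
f 15 13 11
f 11 16 15
f 15 14 13
f 16 14 15
f 17 28 22
f 17 22 18
f 17 18 24
f 17 24 27
f 17 27 28
f 18 22 26
f 22 28 21
f 28 27 19
f 27 24 23
f 24 18 25
f 20 26 21
f 20 21 19
f 20 19 23
f 20 23 25
f 20 25 26
f 21 26 22
f 19 21 28
f 23 19 27
f 25 23 24
f 26 25 18
f 30 32 29
f 33 30 29
f 29 32 31
f 31 33 29
f 30 36 32
f 34 30 33
f 34 36 30
f 32 36 31
f 35 33 31
f 31 36 35
f 35 34 33
f 36 34 35



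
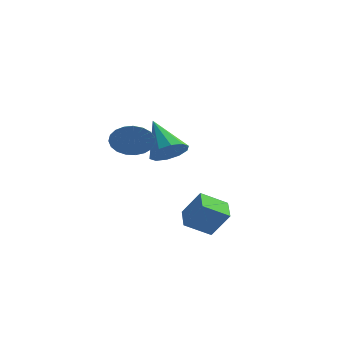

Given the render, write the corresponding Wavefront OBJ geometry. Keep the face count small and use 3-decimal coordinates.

v 0.392 1.054 -0.819
v 0.74 0.517 -0.157
v -0.832 1.986 0.579
v 1.06 0.986 -0.19
v 1.125 1.481 -0.463
v 0.91 1.812 -0.872
v 0.498 1.854 -1.261
v 0.045 1.59 -1.481
v -0.275 1.121 -1.449
v -0.34 0.626 -1.176
v -0.126 0.295 -0.767
v 0.287 0.253 -0.378
v 2.917 -2.927 -3.197
v 3.72 -2.851 -2.004
v 2.39 -1.959 -2.904
v 3.193 -1.883 -1.711
v 3.847 -2.217 -3.869
v 4.65 -2.141 -2.676
v 3.32 -1.249 -3.576
v 4.123 -1.173 -2.383
v 1.387 -4.516 1.851
v 1.736 -4.102 1.083
v 0.873 -3.384 2.229
v 1.385 -4.22 0.959
v 1.034 -4.389 0.989
v 0.744 -4.58 1.168
v 0.565 -4.76 1.466
v 0.528 -4.898 1.829
v 0.64 -4.971 2.197
v 0.881 -4.964 2.505
v 1.209 -4.88 2.699
v 1.569 -4.733 2.747
v 1.896 -4.549 2.64
v 2.136 -4.359 2.397
v 2.246 -4.196 2.059
v 2.207 -4.089 1.685
v 2.027 -4.055 1.34
f 2 1 4
f 2 4 3
f 4 1 5
f 4 5 3
f 5 1 6
f 5 6 3
f 6 1 7
f 6 7 3
f 7 1 8
f 7 8 3
f 8 1 9
f 8 9 3
f 9 1 10
f 9 10 3
f 10 1 11
f 10 11 3
f 11 1 12
f 11 12 3
f 12 1 2
f 12 2 3
f 14 16 13
f 17 14 13
f 13 16 15
f 15 17 13
f 14 20 16
f 18 14 17
f 18 20 14
f 16 20 15
f 19 17 15
f 15 20 19
f 19 18 17
f 20 18 19
f 22 21 24
f 22 24 23
f 24 21 25
f 24 25 23
f 25 21 26
f 25 26 23
f 26 21 27
f 26 27 23
f 27 21 28
f 27 28 23
f 28 21 29
f 28 29 23
f 29 21 30
f 29 30 23
f 30 21 31
f 30 31 23
f 31 21 32
f 31 32 23
f 32 21 33
f 32 33 23
f 33 21 34
f 33 34 23
f 34 21 35
f 34 35 23
f 35 21 36
f 35 36 23
f 36 21 37
f 36 37 23
f 37 21 22
f 37 22 23



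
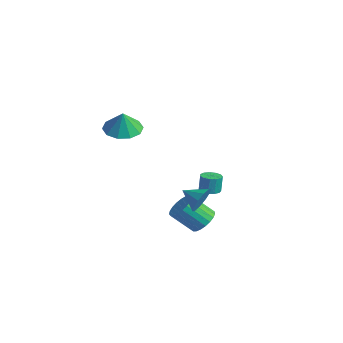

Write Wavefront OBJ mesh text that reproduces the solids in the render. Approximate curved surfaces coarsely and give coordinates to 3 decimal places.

v 2.859 -2.403 -1.92
v 3.296 -2.57 -1.235
v 1.981 -2.977 -1.5
v 3.045 -2.13 -1.159
v 2.722 -1.794 -1.373
v 2.452 -1.69 -1.797
v 2.337 -1.859 -2.267
v 2.421 -2.236 -2.605
v 2.673 -2.676 -2.682
v 2.996 -3.012 -2.467
v 3.266 -3.116 -2.044
v 3.381 -2.947 -1.573
v -0.177 -0.05 -3.371
v 0.133 0.438 -3.415
v 0.086 0.559 -2.414
v -0.223 0.07 -2.369
v -0.181 0.525 -3.441
v -0.228 0.646 -2.439
v -0.494 0.43 -3.443
v -0.54 0.551 -2.442
v -0.706 0.182 -3.423
v -0.752 0.303 -2.422
v -0.75 -0.14 -3.387
v -0.796 -0.019 -2.385
v -0.612 -0.433 -3.345
v -0.658 -0.312 -2.343
v -0.336 -0.605 -3.311
v -0.382 -0.484 -2.31
v -0.009 -0.601 -3.297
v -0.056 -0.48 -2.295
v 0.264 -0.422 -3.306
v 0.218 -0.301 -2.304
v 0.397 -0.125 -3.335
v 0.351 -0.004 -2.334
v 0.348 0.196 -3.376
v 0.302 0.317 -2.375
v -4.062 -2.892 0.199
v -3.341 -3.619 -0.074
v -3.758 -3.048 1.421
v -3.047 -3.033 -0.072
v -3.142 -2.394 0.033
v -3.588 -1.944 0.201
v -4.215 -1.857 0.368
v -4.784 -2.165 0.471
v -5.077 -2.751 0.469
v -4.983 -3.391 0.364
v -4.537 -3.84 0.196
v -3.91 -3.927 0.029
v 2.187 -1.884 -3.91
v 2.918 -1.963 -3.57
v 2.303 -2.915 -2.47
v 1.573 -2.836 -2.81
v 2.794 -1.695 -3.408
v 2.179 -2.648 -2.307
v 2.565 -1.46 -3.333
v 1.95 -2.412 -2.232
v 2.271 -1.298 -3.357
v 1.656 -2.251 -2.256
v 1.962 -1.238 -3.477
v 1.347 -2.19 -2.376
v 1.692 -1.289 -3.672
v 1.077 -2.241 -2.571
v 1.508 -1.443 -3.908
v 0.893 -2.395 -2.808
v 1.441 -1.673 -4.145
v 0.826 -2.625 -3.044
v 1.504 -1.94 -4.341
v 0.889 -2.892 -3.24
v 1.684 -2.197 -4.462
v 1.069 -3.149 -3.362
v 1.952 -2.4 -4.488
v 1.337 -3.352 -3.388
v 2.26 -2.514 -4.415
v 1.645 -3.466 -3.314
v 2.556 -2.518 -4.254
v 1.941 -3.471 -3.153
v 2.788 -2.414 -4.033
v 2.173 -3.366 -2.933
v 2.916 -2.217 -3.792
v 2.301 -3.169 -2.691
f 2 1 4
f 2 4 3
f 4 1 5
f 4 5 3
f 5 1 6
f 5 6 3
f 6 1 7
f 6 7 3
f 7 1 8
f 7 8 3
f 8 1 9
f 8 9 3
f 9 1 10
f 9 10 3
f 10 1 11
f 10 11 3
f 11 1 12
f 11 12 3
f 12 1 2
f 12 2 3
f 14 13 17
f 14 17 15
f 15 17 18
f 15 18 16
f 17 13 19
f 17 19 18
f 18 19 20
f 18 20 16
f 19 13 21
f 19 21 20
f 20 21 22
f 20 22 16
f 21 13 23
f 21 23 22
f 22 23 24
f 22 24 16
f 23 13 25
f 23 25 24
f 24 25 26
f 24 26 16
f 25 13 27
f 25 27 26
f 26 27 28
f 26 28 16
f 27 13 29
f 27 29 28
f 28 29 30
f 28 30 16
f 29 13 31
f 29 31 30
f 30 31 32
f 30 32 16
f 31 13 33
f 31 33 32
f 32 33 34
f 32 34 16
f 33 13 35
f 33 35 34
f 34 35 36
f 34 36 16
f 35 13 14
f 35 14 36
f 36 14 15
f 36 15 16
f 38 37 40
f 38 40 39
f 40 37 41
f 40 41 39
f 41 37 42
f 41 42 39
f 42 37 43
f 42 43 39
f 43 37 44
f 43 44 39
f 44 37 45
f 44 45 39
f 45 37 46
f 45 46 39
f 46 37 47
f 46 47 39
f 47 37 48
f 47 48 39
f 48 37 38
f 48 38 39
f 50 49 53
f 50 53 51
f 51 53 54
f 51 54 52
f 53 49 55
f 53 55 54
f 54 55 56
f 54 56 52
f 55 49 57
f 55 57 56
f 56 57 58
f 56 58 52
f 57 49 59
f 57 59 58
f 58 59 60
f 58 60 52
f 59 49 61
f 59 61 60
f 60 61 62
f 60 62 52
f 61 49 63
f 61 63 62
f 62 63 64
f 62 64 52
f 63 49 65
f 63 65 64
f 64 65 66
f 64 66 52
f 65 49 67
f 65 67 66
f 66 67 68
f 66 68 52
f 67 49 69
f 67 69 68
f 68 69 70
f 68 70 52
f 69 49 71
f 69 71 70
f 70 71 72
f 70 72 52
f 71 49 73
f 71 73 72
f 72 73 74
f 72 74 52
f 73 49 75
f 73 75 74
f 74 75 76
f 74 76 52
f 75 49 77
f 75 77 76
f 76 77 78
f 76 78 52
f 77 49 79
f 77 79 78
f 78 79 80
f 78 80 52
f 79 49 50
f 79 50 80
f 80 50 51
f 80 51 52



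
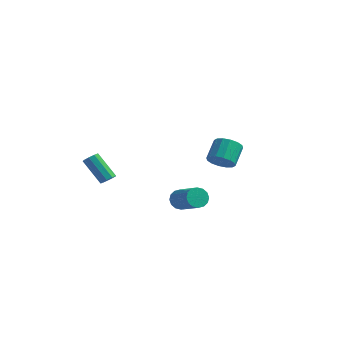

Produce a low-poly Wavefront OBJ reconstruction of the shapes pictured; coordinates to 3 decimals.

v 2.479 -2.974 2.457
v 2.804 -2.881 1.879
v 4.325 -3.433 2.644
v 4.001 -3.526 3.223
v 2.83 -2.578 2.046
v 4.351 -3.13 2.811
v 2.762 -2.382 2.323
v 4.283 -2.933 3.089
v 2.618 -2.344 2.636
v 4.139 -2.895 3.402
v 2.437 -2.475 2.902
v 3.958 -3.026 3.667
v 2.267 -2.739 3.048
v 3.788 -3.291 3.813
v 2.155 -3.067 3.036
v 3.676 -3.619 3.801
v 2.129 -3.37 2.869
v 3.65 -3.922 3.634
v 2.197 -3.567 2.591
v 3.718 -4.118 3.357
v 2.341 -3.605 2.278
v 3.862 -4.156 3.044
v 2.522 -3.474 2.013
v 4.043 -4.025 2.778
v 2.692 -3.209 1.867
v 4.213 -3.761 2.632
v 0.821 2.96 2.753
v 1.526 3.359 2.494
v 1.284 4.419 3.469
v 0.579 4.02 3.727
v 1.204 3.52 2.24
v 0.962 4.579 3.215
v 0.78 3.53 2.123
v 0.538 4.59 3.098
v 0.367 3.388 2.175
v 0.125 4.447 3.15
v 0.076 3.131 2.382
v -0.166 4.191 3.357
v -0.016 2.829 2.688
v -0.258 3.888 3.663
v 0.116 2.561 3.011
v -0.126 3.621 3.986
v 0.438 2.401 3.265
v 0.196 3.46 4.24
v 0.862 2.39 3.382
v 0.62 3.45 4.357
v 1.275 2.533 3.33
v 1.033 3.592 4.305
v 1.566 2.789 3.123
v 1.324 3.849 4.098
v 1.658 3.092 2.817
v 1.416 4.151 3.792
v -3.191 -1.973 2.057
v -2.843 -1.761 2.364
v -4.061 -1.796 3.77
v -4.409 -2.007 3.463
v -3.031 -1.512 2.208
v -4.249 -1.547 3.613
v -3.293 -1.479 1.981
v -4.512 -1.514 3.386
v -3.508 -1.676 1.79
v -4.726 -1.711 3.195
v -3.575 -2.013 1.724
v -4.793 -2.048 3.129
v -3.461 -2.33 1.814
v -4.68 -2.365 3.219
v -3.222 -2.48 2.018
v -4.44 -2.515 3.423
v -2.967 -2.393 2.241
v -4.186 -2.428 3.646
v -2.818 -2.109 2.377
v -4.036 -2.144 3.783
f 2 1 5
f 2 5 3
f 3 5 6
f 3 6 4
f 5 1 7
f 5 7 6
f 6 7 8
f 6 8 4
f 7 1 9
f 7 9 8
f 8 9 10
f 8 10 4
f 9 1 11
f 9 11 10
f 10 11 12
f 10 12 4
f 11 1 13
f 11 13 12
f 12 13 14
f 12 14 4
f 13 1 15
f 13 15 14
f 14 15 16
f 14 16 4
f 15 1 17
f 15 17 16
f 16 17 18
f 16 18 4
f 17 1 19
f 17 19 18
f 18 19 20
f 18 20 4
f 19 1 21
f 19 21 20
f 20 21 22
f 20 22 4
f 21 1 23
f 21 23 22
f 22 23 24
f 22 24 4
f 23 1 25
f 23 25 24
f 24 25 26
f 24 26 4
f 25 1 2
f 25 2 26
f 26 2 3
f 26 3 4
f 28 27 31
f 28 31 29
f 29 31 32
f 29 32 30
f 31 27 33
f 31 33 32
f 32 33 34
f 32 34 30
f 33 27 35
f 33 35 34
f 34 35 36
f 34 36 30
f 35 27 37
f 35 37 36
f 36 37 38
f 36 38 30
f 37 27 39
f 37 39 38
f 38 39 40
f 38 40 30
f 39 27 41
f 39 41 40
f 40 41 42
f 40 42 30
f 41 27 43
f 41 43 42
f 42 43 44
f 42 44 30
f 43 27 45
f 43 45 44
f 44 45 46
f 44 46 30
f 45 27 47
f 45 47 46
f 46 47 48
f 46 48 30
f 47 27 49
f 47 49 48
f 48 49 50
f 48 50 30
f 49 27 51
f 49 51 50
f 50 51 52
f 50 52 30
f 51 27 28
f 51 28 52
f 52 28 29
f 52 29 30
f 54 53 57
f 54 57 55
f 55 57 58
f 55 58 56
f 57 53 59
f 57 59 58
f 58 59 60
f 58 60 56
f 59 53 61
f 59 61 60
f 60 61 62
f 60 62 56
f 61 53 63
f 61 63 62
f 62 63 64
f 62 64 56
f 63 53 65
f 63 65 64
f 64 65 66
f 64 66 56
f 65 53 67
f 65 67 66
f 66 67 68
f 66 68 56
f 67 53 69
f 67 69 68
f 68 69 70
f 68 70 56
f 69 53 71
f 69 71 70
f 70 71 72
f 70 72 56
f 71 53 54
f 71 54 72
f 72 54 55
f 72 55 56



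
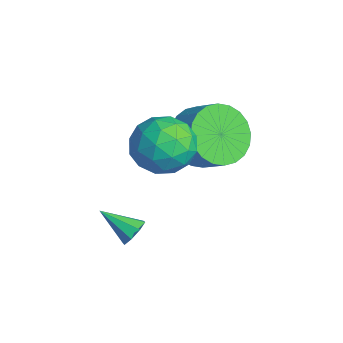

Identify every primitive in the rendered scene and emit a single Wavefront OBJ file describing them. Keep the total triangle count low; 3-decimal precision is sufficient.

v 3.954 -0.557 -4.178
v 4.25 -0.963 -4.347
v 3.246 -1.363 -3.482
v 4.395 -0.796 -4.007
v 4.282 -0.489 -3.767
v 3.977 -0.222 -3.768
v 3.659 -0.151 -4.01
v 3.514 -0.318 -4.35
v 3.627 -0.625 -4.59
v 3.932 -0.892 -4.589
v 2.662 1.995 -1.567
v 3.378 1.811 -2.368
v 4.155 2.162 -1.754
v 3.438 2.345 -0.953
v 3.263 2.212 -2.45
v 4.039 2.563 -1.836
v 3.055 2.579 -2.398
v 3.831 2.93 -1.784
v 2.788 2.858 -2.22
v 3.564 3.209 -1.606
v 2.502 3.005 -1.942
v 3.278 3.356 -1.328
v 2.24 2.999 -1.607
v 3.016 3.35 -0.993
v 2.042 2.839 -1.266
v 2.818 3.19 -0.652
v 1.939 2.551 -0.971
v 2.715 2.902 -0.357
v 1.945 2.178 -0.766
v 2.722 2.529 -0.152
v 2.061 1.777 -0.684
v 2.837 2.128 -0.07
v 2.269 1.41 -0.736
v 3.045 1.761 -0.122
v 2.536 1.131 -0.914
v 3.312 1.482 -0.3
v 2.822 0.984 -1.192
v 3.598 1.335 -0.578
v 3.084 0.99 -1.527
v 3.86 1.341 -0.913
v 3.282 1.15 -1.868
v 4.058 1.501 -1.254
v 3.385 1.438 -2.163
v 4.161 1.789 -1.549
v 2.895 1.061 -0.793
v 3.609 1.222 -0.023
v 3.771 -0.322 -1.317
v 4.485 -0.161 -0.547
v 3.5 -0.471 -0.301
v 2.958 0.384 0.023
v 4.422 0.516 -1.363
v 3.88 1.371 -1.039
v 4.553 0.885 -0.376
v 3.983 0.275 0.281
v 3.397 0.625 -1.621
v 2.827 0.015 -0.964
v 3.175 1.262 -0.362
v 4.205 -0.362 -0.978
v 3.626 -0.545 -0.833
v 4.046 -0.45 -0.381
v 2.793 0.77 -0.335
v 3.212 0.865 0.117
v 3.148 -0.13 -0.045
v 4.168 0.035 -1.457
v 4.587 0.13 -1.005
v 3.334 1.35 -0.959
v 3.754 1.445 -0.507
v 4.232 1.03 -1.295
v 4.149 1.16 -0.117
v 4.664 0.347 -0.425
v 4.627 0.745 -0.905
v 4.309 1.247 -0.714
v 3.815 0.801 0.269
v 4.33 -0.011 -0.039
v 3.751 -0.194 0.106
v 3.432 0.308 0.296
v 4.369 0.603 0.062
v 3.05 0.911 -1.301
v 3.565 0.099 -1.609
v 3.948 0.592 -1.636
v 3.629 1.094 -1.446
v 2.716 0.553 -0.915
v 3.231 -0.26 -1.223
v 3.071 -0.347 -0.626
v 2.753 0.155 -0.435
v 3.011 0.297 -1.402
f 2 1 4
f 2 4 3
f 4 1 5
f 4 5 3
f 5 1 6
f 5 6 3
f 6 1 7
f 6 7 3
f 7 1 8
f 7 8 3
f 8 1 9
f 8 9 3
f 9 1 10
f 9 10 3
f 10 1 2
f 10 2 3
f 12 11 15
f 12 15 13
f 13 15 16
f 13 16 14
f 15 11 17
f 15 17 16
f 16 17 18
f 16 18 14
f 17 11 19
f 17 19 18
f 18 19 20
f 18 20 14
f 19 11 21
f 19 21 20
f 20 21 22
f 20 22 14
f 21 11 23
f 21 23 22
f 22 23 24
f 22 24 14
f 23 11 25
f 23 25 24
f 24 25 26
f 24 26 14
f 25 11 27
f 25 27 26
f 26 27 28
f 26 28 14
f 27 11 29
f 27 29 28
f 28 29 30
f 28 30 14
f 29 11 31
f 29 31 30
f 30 31 32
f 30 32 14
f 31 11 33
f 31 33 32
f 32 33 34
f 32 34 14
f 33 11 35
f 33 35 34
f 34 35 36
f 34 36 14
f 35 11 37
f 35 37 36
f 36 37 38
f 36 38 14
f 37 11 39
f 37 39 38
f 38 39 40
f 38 40 14
f 39 11 41
f 39 41 40
f 40 41 42
f 40 42 14
f 41 11 43
f 41 43 42
f 42 43 44
f 42 44 14
f 43 11 12
f 43 12 44
f 44 12 13
f 44 13 14
f 45 82 61
f 82 56 85
f 61 85 50
f 82 85 61
f 45 61 57
f 61 50 62
f 57 62 46
f 61 62 57
f 45 57 66
f 57 46 67
f 66 67 52
f 57 67 66
f 45 66 78
f 66 52 81
f 78 81 55
f 66 81 78
f 45 78 82
f 78 55 86
f 82 86 56
f 78 86 82
f 46 62 73
f 62 50 76
f 73 76 54
f 62 76 73
f 50 85 63
f 85 56 84
f 63 84 49
f 85 84 63
f 56 86 83
f 86 55 79
f 83 79 47
f 86 79 83
f 55 81 80
f 81 52 68
f 80 68 51
f 81 68 80
f 52 67 72
f 67 46 69
f 72 69 53
f 67 69 72
f 48 74 60
f 74 54 75
f 60 75 49
f 74 75 60
f 48 60 58
f 60 49 59
f 58 59 47
f 60 59 58
f 48 58 65
f 58 47 64
f 65 64 51
f 58 64 65
f 48 65 70
f 65 51 71
f 70 71 53
f 65 71 70
f 48 70 74
f 70 53 77
f 74 77 54
f 70 77 74
f 49 75 63
f 75 54 76
f 63 76 50
f 75 76 63
f 47 59 83
f 59 49 84
f 83 84 56
f 59 84 83
f 51 64 80
f 64 47 79
f 80 79 55
f 64 79 80
f 53 71 72
f 71 51 68
f 72 68 52
f 71 68 72
f 54 77 73
f 77 53 69
f 73 69 46
f 77 69 73



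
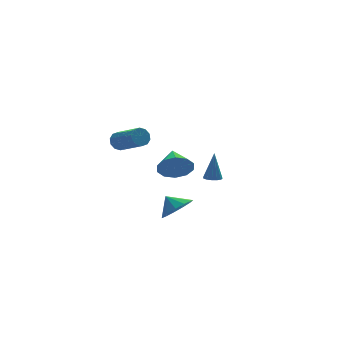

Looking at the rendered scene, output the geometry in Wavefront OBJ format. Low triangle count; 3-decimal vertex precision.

v -1.186 4.256 -1.27
v -0.865 4.087 -1.81
v -0.153 2.435 -0.869
v -0.474 2.604 -0.33
v -0.622 4.318 -1.588
v 0.09 2.666 -0.647
v -0.595 4.525 -1.245
v 0.117 2.873 -0.304
v -0.793 4.63 -0.912
v -0.081 2.978 0.029
v -1.141 4.591 -0.715
v -0.429 2.939 0.226
v -1.507 4.425 -0.731
v -0.795 2.773 0.21
v -1.75 4.194 -0.953
v -1.038 2.542 -0.012
v -1.777 3.987 -1.296
v -1.065 2.335 -0.355
v -1.579 3.882 -1.629
v -0.867 2.23 -0.688
v -1.231 3.921 -1.826
v -0.519 2.269 -0.885
v 0.921 0.897 -2.178
v 1.418 0.429 -1.367
v 1.259 2.323 -1.562
v 1.857 0.53 -1.842
v 1.939 0.771 -2.446
v 1.631 1.06 -2.947
v 1.053 1.287 -3.154
v 0.424 1.365 -2.989
v -0.016 1.264 -2.513
v -0.097 1.022 -1.909
v 0.21 0.733 -1.408
v 0.789 0.507 -1.201
v 2.6 -0.377 -2.682
v 3.109 -0.254 -2.761
v 2.8 -0.083 -0.938
v 2.956 0.001 -2.787
v 2.69 0.136 -2.779
v 2.395 0.108 -2.741
v 2.165 -0.074 -2.683
v 2.074 -0.352 -2.626
v 2.149 -0.639 -2.586
v 2.367 -0.842 -2.577
v 2.66 -0.898 -2.601
v 2.933 -0.788 -2.651
v 3.101 -0.549 -2.71
v -0.621 -3.609 -2.921
v -0.007 -4.01 -2.212
v -1.039 -2.971 -2.199
v 0.277 -3.565 -2.439
v 0.276 -3.134 -2.82
v -0.009 -2.854 -3.232
v -0.489 -2.813 -3.546
v -1.01 -3.025 -3.662
v -1.408 -3.422 -3.542
v -1.556 -3.878 -3.225
v -1.407 -4.249 -2.812
v -1.008 -4.416 -2.433
v -0.486 -4.327 -2.21
f 2 1 5
f 2 5 3
f 3 5 6
f 3 6 4
f 5 1 7
f 5 7 6
f 6 7 8
f 6 8 4
f 7 1 9
f 7 9 8
f 8 9 10
f 8 10 4
f 9 1 11
f 9 11 10
f 10 11 12
f 10 12 4
f 11 1 13
f 11 13 12
f 12 13 14
f 12 14 4
f 13 1 15
f 13 15 14
f 14 15 16
f 14 16 4
f 15 1 17
f 15 17 16
f 16 17 18
f 16 18 4
f 17 1 19
f 17 19 18
f 18 19 20
f 18 20 4
f 19 1 21
f 19 21 20
f 20 21 22
f 20 22 4
f 21 1 2
f 21 2 22
f 22 2 3
f 22 3 4
f 24 23 26
f 24 26 25
f 26 23 27
f 26 27 25
f 27 23 28
f 27 28 25
f 28 23 29
f 28 29 25
f 29 23 30
f 29 30 25
f 30 23 31
f 30 31 25
f 31 23 32
f 31 32 25
f 32 23 33
f 32 33 25
f 33 23 34
f 33 34 25
f 34 23 24
f 34 24 25
f 36 35 38
f 36 38 37
f 38 35 39
f 38 39 37
f 39 35 40
f 39 40 37
f 40 35 41
f 40 41 37
f 41 35 42
f 41 42 37
f 42 35 43
f 42 43 37
f 43 35 44
f 43 44 37
f 44 35 45
f 44 45 37
f 45 35 46
f 45 46 37
f 46 35 47
f 46 47 37
f 47 35 36
f 47 36 37
f 49 48 51
f 49 51 50
f 51 48 52
f 51 52 50
f 52 48 53
f 52 53 50
f 53 48 54
f 53 54 50
f 54 48 55
f 54 55 50
f 55 48 56
f 55 56 50
f 56 48 57
f 56 57 50
f 57 48 58
f 57 58 50
f 58 48 59
f 58 59 50
f 59 48 60
f 59 60 50
f 60 48 49
f 60 49 50



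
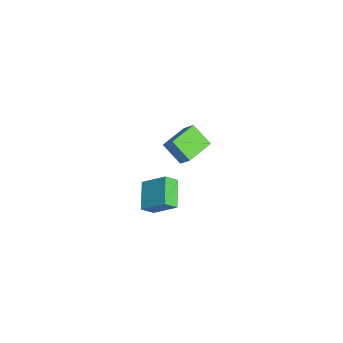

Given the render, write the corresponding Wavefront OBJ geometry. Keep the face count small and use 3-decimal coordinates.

v -2.595 0.992 -4.969
v -3.491 0.054 -3.707
v -3.946 2.608 -4.728
v -4.842 1.67 -3.465
v -1.898 1.45 -4.135
v -2.794 0.512 -2.872
v -3.249 3.066 -3.893
v -4.145 2.128 -2.631
v 4.199 -1.946 -3.145
v 4.421 -2.736 -2.475
v 2.502 -1.58 -2.153
v 2.723 -2.37 -1.483
v 5.137 -0.71 -1.997
v 5.358 -1.5 -1.327
v 3.439 -0.344 -1.005
v 3.661 -1.134 -0.335
f 2 4 1
f 5 2 1
f 1 4 3
f 3 5 1
f 2 8 4
f 6 2 5
f 6 8 2
f 4 8 3
f 7 5 3
f 3 8 7
f 7 6 5
f 8 6 7
f 10 12 9
f 13 10 9
f 9 12 11
f 11 13 9
f 10 16 12
f 14 10 13
f 14 16 10
f 12 16 11
f 15 13 11
f 11 16 15
f 15 14 13
f 16 14 15



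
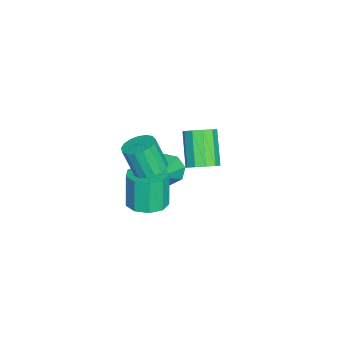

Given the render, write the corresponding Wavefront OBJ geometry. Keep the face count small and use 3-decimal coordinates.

v 0.578 -3.565 -2.883
v 1.001 -2.852 -2.749
v 0.645 -2.921 -1.262
v 0.222 -3.635 -1.397
v 0.452 -2.735 -2.874
v 0.096 -2.804 -1.388
v -0.037 -3.006 -3.004
v -0.393 -3.076 -1.518
v -0.239 -3.539 -3.078
v -0.595 -3.609 -1.591
v -0.058 -4.084 -3.06
v -0.414 -4.154 -1.574
v 0.42 -4.387 -2.96
v 0.064 -4.456 -1.473
v 0.972 -4.305 -2.823
v 0.616 -4.374 -1.337
v 1.34 -3.876 -2.715
v 0.984 -3.946 -1.229
v 1.351 -3.303 -2.686
v 0.995 -3.372 -1.199
v -2.343 -3.489 -3.511
v -1.972 -3.273 -4.138
v -0.857 -3.431 -2.609
v -2.175 -2.821 -3.832
v -2.477 -2.761 -3.338
v -2.701 -3.128 -2.946
v -2.715 -3.706 -2.885
v -2.512 -4.157 -3.19
v -2.21 -4.217 -3.684
v -1.986 -3.851 -4.076
v 1.996 -3.055 0.744
v 2.403 -3.561 0.58
v 2.291 -4.051 1.811
v 1.884 -3.545 1.976
v 2.602 -3.335 0.688
v 2.49 -3.825 1.92
v 2.663 -3.044 0.809
v 2.551 -3.534 2.041
v 2.571 -2.756 0.916
v 2.458 -3.246 2.147
v 2.347 -2.536 0.983
v 2.235 -3.026 2.214
v 2.043 -2.435 0.995
v 1.93 -2.925 2.226
v 1.728 -2.477 0.95
v 1.616 -2.967 2.181
v 1.474 -2.65 0.858
v 1.362 -3.14 2.089
v 1.341 -2.917 0.74
v 1.228 -3.407 1.971
v 1.357 -3.215 0.623
v 1.245 -3.705 1.854
v 1.52 -3.476 0.533
v 1.407 -3.966 1.765
v 1.791 -3.641 0.492
v 1.679 -4.131 1.724
v 2.11 -3.672 0.509
v 1.998 -4.162 1.741
v 0.968 -1.322 0.276
v 1.454 -1.511 0.663
v 0.398 -1.868 1.812
v -0.088 -1.678 1.424
v 1.39 -1.12 0.727
v 0.335 -1.477 1.875
v 1.165 -0.805 0.618
v 0.11 -1.162 1.766
v 0.865 -0.688 0.378
v -0.191 -1.045 1.527
v 0.604 -0.813 0.099
v -0.452 -1.17 1.248
v 0.482 -1.132 -0.112
v -0.574 -1.489 1.037
v 0.545 -1.523 -0.175
v -0.51 -1.88 0.973
v 0.77 -1.838 -0.066
v -0.285 -2.195 1.082
v 1.071 -1.955 0.173
v 0.015 -2.312 1.322
v 1.332 -1.83 0.452
v 0.276 -2.187 1.601
f 2 1 5
f 2 5 3
f 3 5 6
f 3 6 4
f 5 1 7
f 5 7 6
f 6 7 8
f 6 8 4
f 7 1 9
f 7 9 8
f 8 9 10
f 8 10 4
f 9 1 11
f 9 11 10
f 10 11 12
f 10 12 4
f 11 1 13
f 11 13 12
f 12 13 14
f 12 14 4
f 13 1 15
f 13 15 14
f 14 15 16
f 14 16 4
f 15 1 17
f 15 17 16
f 16 17 18
f 16 18 4
f 17 1 19
f 17 19 18
f 18 19 20
f 18 20 4
f 19 1 2
f 19 2 20
f 20 2 3
f 20 3 4
f 22 21 24
f 22 24 23
f 24 21 25
f 24 25 23
f 25 21 26
f 25 26 23
f 26 21 27
f 26 27 23
f 27 21 28
f 27 28 23
f 28 21 29
f 28 29 23
f 29 21 30
f 29 30 23
f 30 21 22
f 30 22 23
f 32 31 35
f 32 35 33
f 33 35 36
f 33 36 34
f 35 31 37
f 35 37 36
f 36 37 38
f 36 38 34
f 37 31 39
f 37 39 38
f 38 39 40
f 38 40 34
f 39 31 41
f 39 41 40
f 40 41 42
f 40 42 34
f 41 31 43
f 41 43 42
f 42 43 44
f 42 44 34
f 43 31 45
f 43 45 44
f 44 45 46
f 44 46 34
f 45 31 47
f 45 47 46
f 46 47 48
f 46 48 34
f 47 31 49
f 47 49 48
f 48 49 50
f 48 50 34
f 49 31 51
f 49 51 50
f 50 51 52
f 50 52 34
f 51 31 53
f 51 53 52
f 52 53 54
f 52 54 34
f 53 31 55
f 53 55 54
f 54 55 56
f 54 56 34
f 55 31 57
f 55 57 56
f 56 57 58
f 56 58 34
f 57 31 32
f 57 32 58
f 58 32 33
f 58 33 34
f 60 59 63
f 60 63 61
f 61 63 64
f 61 64 62
f 63 59 65
f 63 65 64
f 64 65 66
f 64 66 62
f 65 59 67
f 65 67 66
f 66 67 68
f 66 68 62
f 67 59 69
f 67 69 68
f 68 69 70
f 68 70 62
f 69 59 71
f 69 71 70
f 70 71 72
f 70 72 62
f 71 59 73
f 71 73 72
f 72 73 74
f 72 74 62
f 73 59 75
f 73 75 74
f 74 75 76
f 74 76 62
f 75 59 77
f 75 77 76
f 76 77 78
f 76 78 62
f 77 59 79
f 77 79 78
f 78 79 80
f 78 80 62
f 79 59 60
f 79 60 80
f 80 60 61
f 80 61 62



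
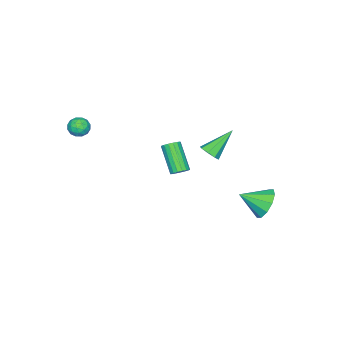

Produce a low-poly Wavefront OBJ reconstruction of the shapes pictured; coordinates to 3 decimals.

v 1.481 2.803 2.532
v 1.79 2.529 2.981
v 0.259 3.417 3.748
v 1.935 2.967 2.905
v 1.814 3.308 2.611
v 1.498 3.354 2.271
v 1.172 3.077 2.083
v 1.027 2.64 2.159
v 1.148 2.298 2.453
v 1.464 2.252 2.793
v -2.9 3.671 -3.871
v -2.016 3.939 -4.326
v -2.16 2.489 -3.129
v -2.058 4.257 -3.777
v -2.422 4.352 -3.263
v -2.969 4.186 -2.981
v -3.489 3.824 -3.04
v -3.784 3.404 -3.415
v -3.742 3.085 -3.965
v -3.378 2.991 -4.479
v -2.831 3.156 -4.76
v -2.311 3.519 -4.702
v 3.406 -3.207 3.526
v 3.761 -3.696 3.741
v 3.099 -3.784 2.719
v 3.454 -4.273 2.934
v 2.931 -4.09 3.257
v 3.121 -3.734 3.756
v 3.739 -3.746 2.704
v 3.929 -3.39 3.203
v 3.967 -4.029 3.233
v 3.468 -4.242 3.574
v 3.392 -3.238 2.886
v 2.893 -3.451 3.227
v 3.61 -3.401 3.704
v 3.25 -4.079 2.756
v 2.942 -3.971 2.946
v 3.151 -4.259 3.072
v 3.234 -3.423 3.713
v 3.443 -3.711 3.839
v 2.955 -3.942 3.555
v 3.417 -3.769 2.621
v 3.626 -4.057 2.747
v 3.709 -3.221 3.388
v 3.918 -3.509 3.514
v 3.905 -3.538 2.905
v 3.94 -3.885 3.532
v 3.76 -4.223 3.058
v 3.927 -3.914 2.923
v 4.039 -3.704 3.216
v 3.647 -4.01 3.733
v 3.466 -4.348 3.258
v 3.159 -4.241 3.448
v 3.27 -4.032 3.741
v 3.768 -4.205 3.434
v 3.394 -3.132 3.202
v 3.213 -3.47 2.727
v 3.59 -3.448 2.719
v 3.701 -3.239 3.012
v 3.1 -3.257 3.402
v 2.92 -3.595 2.928
v 2.821 -3.776 3.244
v 2.933 -3.566 3.537
v 3.092 -3.275 3.026
v -0.952 -0.416 -1.698
v -0.524 -0.307 -1.386
v -1.261 -1.356 -0.01
v -1.688 -1.464 -0.322
v -0.691 -0.117 -1.331
v -1.427 -1.166 0.045
v -0.917 0.004 -1.36
v -1.654 -1.045 0.016
v -1.152 0.029 -1.466
v -1.888 -1.019 -0.09
v -1.34 -0.048 -1.625
v -2.077 -1.096 -0.249
v -1.44 -0.209 -1.801
v -2.176 -1.257 -0.425
v -1.428 -0.417 -1.954
v -2.164 -1.466 -0.578
v -1.306 -0.625 -2.047
v -2.043 -1.674 -0.671
v -1.104 -0.786 -2.061
v -1.84 -1.834 -0.685
v -0.867 -0.861 -1.992
v -1.603 -1.909 -0.616
v -0.649 -0.834 -1.855
v -1.385 -1.883 -0.479
v -0.501 -0.712 -1.682
v -1.237 -1.76 -0.306
v -0.456 -0.522 -1.513
v -1.192 -1.57 -0.137
f 2 1 4
f 2 4 3
f 4 1 5
f 4 5 3
f 5 1 6
f 5 6 3
f 6 1 7
f 6 7 3
f 7 1 8
f 7 8 3
f 8 1 9
f 8 9 3
f 9 1 10
f 9 10 3
f 10 1 2
f 10 2 3
f 12 11 14
f 12 14 13
f 14 11 15
f 14 15 13
f 15 11 16
f 15 16 13
f 16 11 17
f 16 17 13
f 17 11 18
f 17 18 13
f 18 11 19
f 18 19 13
f 19 11 20
f 19 20 13
f 20 11 21
f 20 21 13
f 21 11 22
f 21 22 13
f 22 11 12
f 22 12 13
f 23 60 39
f 60 34 63
f 39 63 28
f 60 63 39
f 23 39 35
f 39 28 40
f 35 40 24
f 39 40 35
f 23 35 44
f 35 24 45
f 44 45 30
f 35 45 44
f 23 44 56
f 44 30 59
f 56 59 33
f 44 59 56
f 23 56 60
f 56 33 64
f 60 64 34
f 56 64 60
f 24 40 51
f 40 28 54
f 51 54 32
f 40 54 51
f 28 63 41
f 63 34 62
f 41 62 27
f 63 62 41
f 34 64 61
f 64 33 57
f 61 57 25
f 64 57 61
f 33 59 58
f 59 30 46
f 58 46 29
f 59 46 58
f 30 45 50
f 45 24 47
f 50 47 31
f 45 47 50
f 26 52 38
f 52 32 53
f 38 53 27
f 52 53 38
f 26 38 36
f 38 27 37
f 36 37 25
f 38 37 36
f 26 36 43
f 36 25 42
f 43 42 29
f 36 42 43
f 26 43 48
f 43 29 49
f 48 49 31
f 43 49 48
f 26 48 52
f 48 31 55
f 52 55 32
f 48 55 52
f 27 53 41
f 53 32 54
f 41 54 28
f 53 54 41
f 25 37 61
f 37 27 62
f 61 62 34
f 37 62 61
f 29 42 58
f 42 25 57
f 58 57 33
f 42 57 58
f 31 49 50
f 49 29 46
f 50 46 30
f 49 46 50
f 32 55 51
f 55 31 47
f 51 47 24
f 55 47 51
f 66 65 69
f 66 69 67
f 67 69 70
f 67 70 68
f 69 65 71
f 69 71 70
f 70 71 72
f 70 72 68
f 71 65 73
f 71 73 72
f 72 73 74
f 72 74 68
f 73 65 75
f 73 75 74
f 74 75 76
f 74 76 68
f 75 65 77
f 75 77 76
f 76 77 78
f 76 78 68
f 77 65 79
f 77 79 78
f 78 79 80
f 78 80 68
f 79 65 81
f 79 81 80
f 80 81 82
f 80 82 68
f 81 65 83
f 81 83 82
f 82 83 84
f 82 84 68
f 83 65 85
f 83 85 84
f 84 85 86
f 84 86 68
f 85 65 87
f 85 87 86
f 86 87 88
f 86 88 68
f 87 65 89
f 87 89 88
f 88 89 90
f 88 90 68
f 89 65 91
f 89 91 90
f 90 91 92
f 90 92 68
f 91 65 66
f 91 66 92
f 92 66 67
f 92 67 68



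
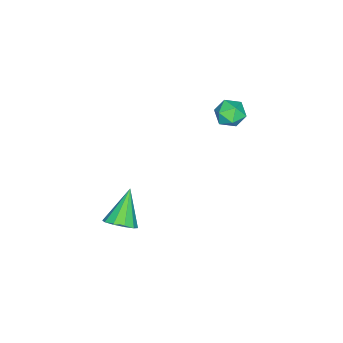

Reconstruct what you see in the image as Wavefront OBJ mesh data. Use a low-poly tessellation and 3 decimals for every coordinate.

v -3.362 1.821 2.21
v -2.574 1.471 2.227
v -3.926 0.549 2.113
v -3.138 0.199 2.13
v -3.457 0.578 2.836
v -3.108 1.364 2.896
v -3.392 0.656 1.444
v -3.043 1.442 1.504
v -2.593 0.75 1.754
v -2.633 0.702 2.614
v -3.867 1.318 1.726
v -3.907 1.27 2.586
v 3.433 -1.359 -1.663
v 4.042 -1.37 -1.055
v 2.027 -1.581 -0.257
v 3.89 -0.865 -1.127
v 3.564 -0.55 -1.403
v 3.188 -0.543 -1.779
v 2.905 -0.848 -2.11
v 2.824 -1.348 -2.27
v 2.975 -1.852 -2.198
v 3.301 -2.168 -1.922
v 3.678 -2.175 -1.547
v 3.961 -1.87 -1.216
f 1 12 6
f 1 6 2
f 1 2 8
f 1 8 11
f 1 11 12
f 2 6 10
f 6 12 5
f 12 11 3
f 11 8 7
f 8 2 9
f 4 10 5
f 4 5 3
f 4 3 7
f 4 7 9
f 4 9 10
f 5 10 6
f 3 5 12
f 7 3 11
f 9 7 8
f 10 9 2
f 14 13 16
f 14 16 15
f 16 13 17
f 16 17 15
f 17 13 18
f 17 18 15
f 18 13 19
f 18 19 15
f 19 13 20
f 19 20 15
f 20 13 21
f 20 21 15
f 21 13 22
f 21 22 15
f 22 13 23
f 22 23 15
f 23 13 24
f 23 24 15
f 24 13 14
f 24 14 15



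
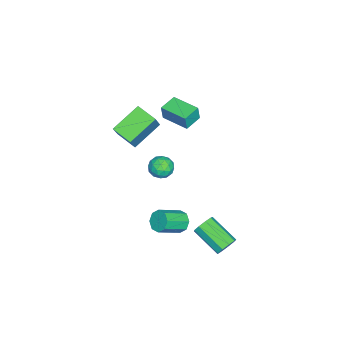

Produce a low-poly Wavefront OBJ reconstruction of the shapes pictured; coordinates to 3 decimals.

v -3.404 -3.361 -1.968
v -3.907 -4.593 -1.531
v -4.954 -2.354 -0.91
v -5.456 -3.585 -0.473
v -2.364 -3.275 -0.527
v -2.866 -4.506 -0.09
v -3.913 -2.267 0.531
v -4.416 -3.499 0.968
v 0.93 0.788 -3.64
v 1.429 1.314 -3.721
v 2.53 0.398 -2.881
v 2.03 -0.128 -2.8
v 1.127 1.377 -3.255
v 2.227 0.46 -2.416
v 0.708 1.095 -3.015
v 1.809 0.178 -2.176
v 0.42 0.633 -3.141
v 1.52 -0.284 -2.301
v 0.43 0.262 -3.559
v 1.531 -0.654 -2.719
v 0.733 0.2 -4.024
v 1.833 -0.717 -3.185
v 1.151 0.482 -4.264
v 2.252 -0.435 -3.425
v 1.44 0.944 -4.139
v 2.54 0.027 -3.299
v 3.315 4.201 -2.51
v 3.666 3.795 -2.944
v 2.975 2.234 -2.044
v 2.625 2.639 -1.61
v 3.931 3.895 -2.567
v 3.241 2.334 -1.667
v 3.909 4.138 -2.163
v 3.218 2.577 -1.263
v 3.608 4.41 -1.921
v 2.917 2.849 -1.021
v 3.171 4.584 -1.955
v 2.48 3.023 -1.055
v 2.801 4.579 -2.248
v 2.11 3.018 -1.348
v 2.672 4.396 -2.664
v 1.981 2.835 -1.764
v 2.844 4.122 -3.008
v 2.153 2.561 -2.108
v 3.237 3.885 -3.118
v 2.546 2.324 -2.218
v -3.441 -0.889 2.464
v -3.296 -0.95 3.452
v -2.8 0.728 2.469
v -2.655 0.667 3.457
v -2.385 -1.307 2.283
v -2.24 -1.368 3.271
v -1.744 0.31 2.288
v -1.599 0.249 3.276
v 1.945 0.577 1.66
v 2.612 0.212 1.765
v 1.428 -0.112 2.555
v 2.095 -0.477 2.66
v 2.026 0.261 2.859
v 2.346 0.687 2.306
v 1.694 -0.587 2.014
v 2.014 -0.161 1.461
v 2.457 -0.507 1.984
v 2.662 0.017 2.506
v 1.378 0.083 1.814
v 1.583 0.607 2.336
v 2.324 0.455 1.634
v 1.716 -0.355 2.686
v 1.675 0.079 2.803
v 2.067 -0.136 2.864
v 2.168 0.734 1.952
v 2.56 0.519 2.014
v 2.215 0.548 2.657
v 1.48 -0.419 2.306
v 1.872 -0.634 2.368
v 1.973 0.236 1.456
v 2.365 0.021 1.517
v 1.825 -0.448 1.663
v 2.625 -0.183 1.824
v 2.321 -0.587 2.35
v 2.085 -0.652 1.971
v 2.274 -0.402 1.646
v 2.746 0.125 2.131
v 2.441 -0.279 2.657
v 2.401 0.154 2.774
v 2.589 0.405 2.449
v 2.654 -0.297 2.26
v 1.599 0.379 1.663
v 1.294 -0.025 2.189
v 1.451 -0.305 1.871
v 1.639 -0.054 1.546
v 1.719 0.687 1.97
v 1.415 0.283 2.496
v 1.766 0.502 2.674
v 1.955 0.752 2.349
v 1.386 0.397 2.06
f 2 4 1
f 5 2 1
f 1 4 3
f 3 5 1
f 2 8 4
f 6 2 5
f 6 8 2
f 4 8 3
f 7 5 3
f 3 8 7
f 7 6 5
f 8 6 7
f 10 9 13
f 10 13 11
f 11 13 14
f 11 14 12
f 13 9 15
f 13 15 14
f 14 15 16
f 14 16 12
f 15 9 17
f 15 17 16
f 16 17 18
f 16 18 12
f 17 9 19
f 17 19 18
f 18 19 20
f 18 20 12
f 19 9 21
f 19 21 20
f 20 21 22
f 20 22 12
f 21 9 23
f 21 23 22
f 22 23 24
f 22 24 12
f 23 9 25
f 23 25 24
f 24 25 26
f 24 26 12
f 25 9 10
f 25 10 26
f 26 10 11
f 26 11 12
f 28 27 31
f 28 31 29
f 29 31 32
f 29 32 30
f 31 27 33
f 31 33 32
f 32 33 34
f 32 34 30
f 33 27 35
f 33 35 34
f 34 35 36
f 34 36 30
f 35 27 37
f 35 37 36
f 36 37 38
f 36 38 30
f 37 27 39
f 37 39 38
f 38 39 40
f 38 40 30
f 39 27 41
f 39 41 40
f 40 41 42
f 40 42 30
f 41 27 43
f 41 43 42
f 42 43 44
f 42 44 30
f 43 27 45
f 43 45 44
f 44 45 46
f 44 46 30
f 45 27 28
f 45 28 46
f 46 28 29
f 46 29 30
f 48 50 47
f 51 48 47
f 47 50 49
f 49 51 47
f 48 54 50
f 52 48 51
f 52 54 48
f 50 54 49
f 53 51 49
f 49 54 53
f 53 52 51
f 54 52 53
f 55 92 71
f 92 66 95
f 71 95 60
f 92 95 71
f 55 71 67
f 71 60 72
f 67 72 56
f 71 72 67
f 55 67 76
f 67 56 77
f 76 77 62
f 67 77 76
f 55 76 88
f 76 62 91
f 88 91 65
f 76 91 88
f 55 88 92
f 88 65 96
f 92 96 66
f 88 96 92
f 56 72 83
f 72 60 86
f 83 86 64
f 72 86 83
f 60 95 73
f 95 66 94
f 73 94 59
f 95 94 73
f 66 96 93
f 96 65 89
f 93 89 57
f 96 89 93
f 65 91 90
f 91 62 78
f 90 78 61
f 91 78 90
f 62 77 82
f 77 56 79
f 82 79 63
f 77 79 82
f 58 84 70
f 84 64 85
f 70 85 59
f 84 85 70
f 58 70 68
f 70 59 69
f 68 69 57
f 70 69 68
f 58 68 75
f 68 57 74
f 75 74 61
f 68 74 75
f 58 75 80
f 75 61 81
f 80 81 63
f 75 81 80
f 58 80 84
f 80 63 87
f 84 87 64
f 80 87 84
f 59 85 73
f 85 64 86
f 73 86 60
f 85 86 73
f 57 69 93
f 69 59 94
f 93 94 66
f 69 94 93
f 61 74 90
f 74 57 89
f 90 89 65
f 74 89 90
f 63 81 82
f 81 61 78
f 82 78 62
f 81 78 82
f 64 87 83
f 87 63 79
f 83 79 56
f 87 79 83

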